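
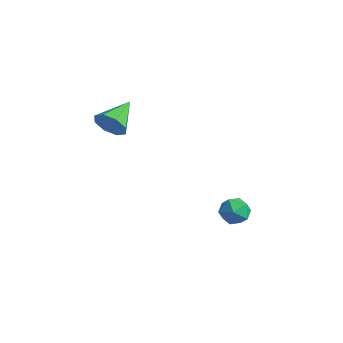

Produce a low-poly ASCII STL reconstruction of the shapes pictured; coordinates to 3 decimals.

solid 
facet normal -0.700 0.237 0.674
outer loop
vertex -0.851 1.029 -3.445
vertex -0.403 0.918 -2.941
vertex -0.459 1.54 -3.218
endloop
endfacet
facet normal -0.805 0.589 0.064
outer loop
vertex -0.851 1.029 -3.445
vertex -0.459 1.54 -3.218
vertex -0.567 1.465 -3.888
endloop
endfacet
facet normal -0.882 0.109 -0.458
outer loop
vertex -0.851 1.029 -3.445
vertex -0.567 1.465 -3.888
vertex -0.578 0.795 -4.026
endloop
endfacet
facet normal -0.824 -0.540 -0.170
outer loop
vertex -0.851 1.029 -3.445
vertex -0.578 0.795 -4.026
vertex -0.477 0.457 -3.441
endloop
endfacet
facet normal -0.711 -0.461 0.531
outer loop
vertex -0.851 1.029 -3.445
vertex -0.477 0.457 -3.441
vertex -0.403 0.918 -2.941
endloop
endfacet
facet normal -0.219 0.973 -0.074
outer loop
vertex -0.567 1.465 -3.888
vertex -0.459 1.54 -3.218
vertex 0.057 1.623 -3.659
endloop
endfacet
facet normal -0.047 0.403 0.914
outer loop
vertex -0.459 1.54 -3.218
vertex -0.403 0.918 -2.941
vertex 0.158 1.285 -3.074
endloop
endfacet
facet normal -0.066 -0.729 0.682
outer loop
vertex -0.403 0.918 -2.941
vertex -0.477 0.457 -3.441
vertex 0.147 0.615 -3.212
endloop
endfacet
facet normal -0.249 -0.857 -0.452
outer loop
vertex -0.477 0.457 -3.441
vertex -0.578 0.795 -4.026
vertex 0.039 0.54 -3.882
endloop
endfacet
facet normal -0.345 0.195 -0.918
outer loop
vertex -0.578 0.795 -4.026
vertex -0.567 1.465 -3.888
vertex -0.017 1.162 -4.159
endloop
endfacet
facet normal 0.824 0.540 0.170
outer loop
vertex 0.431 1.051 -3.655
vertex 0.057 1.623 -3.659
vertex 0.158 1.285 -3.074
endloop
endfacet
facet normal 0.882 -0.109 0.458
outer loop
vertex 0.431 1.051 -3.655
vertex 0.158 1.285 -3.074
vertex 0.147 0.615 -3.212
endloop
endfacet
facet normal 0.805 -0.589 -0.064
outer loop
vertex 0.431 1.051 -3.655
vertex 0.147 0.615 -3.212
vertex 0.039 0.54 -3.882
endloop
endfacet
facet normal 0.700 -0.237 -0.674
outer loop
vertex 0.431 1.051 -3.655
vertex 0.039 0.54 -3.882
vertex -0.017 1.162 -4.159
endloop
endfacet
facet normal 0.711 0.461 -0.531
outer loop
vertex 0.431 1.051 -3.655
vertex -0.017 1.162 -4.159
vertex 0.057 1.623 -3.659
endloop
endfacet
facet normal 0.249 0.857 0.452
outer loop
vertex 0.158 1.285 -3.074
vertex 0.057 1.623 -3.659
vertex -0.459 1.54 -3.218
endloop
endfacet
facet normal 0.345 -0.195 0.918
outer loop
vertex 0.147 0.615 -3.212
vertex 0.158 1.285 -3.074
vertex -0.403 0.918 -2.941
endloop
endfacet
facet normal 0.219 -0.973 0.074
outer loop
vertex 0.039 0.54 -3.882
vertex 0.147 0.615 -3.212
vertex -0.477 0.457 -3.441
endloop
endfacet
facet normal 0.047 -0.403 -0.914
outer loop
vertex -0.017 1.162 -4.159
vertex 0.039 0.54 -3.882
vertex -0.578 0.795 -4.026
endloop
endfacet
facet normal 0.066 0.729 -0.682
outer loop
vertex 0.057 1.623 -3.659
vertex -0.017 1.162 -4.159
vertex -0.567 1.465 -3.888
endloop
endfacet
facet normal 0.237 -0.906 -0.351
outer loop
vertex -2.768 -2.389 1.781
vertex -3.202 -2.298 1.252
vertex -2.534 -2.166 1.363
endloop
endfacet
facet normal 0.690 0.403 0.601
outer loop
vertex -2.768 -2.389 1.781
vertex -2.534 -2.166 1.363
vertex -3.538 -1.022 1.748
endloop
endfacet
facet normal 0.237 -0.906 -0.351
outer loop
vertex -2.534 -2.166 1.363
vertex -3.202 -2.298 1.252
vertex -2.692 -2.02 0.88
endloop
endfacet
facet normal 0.744 0.667 -0.042
outer loop
vertex -2.534 -2.166 1.363
vertex -2.692 -2.02 0.88
vertex -3.538 -1.022 1.748
endloop
endfacet
facet normal 0.237 -0.906 -0.352
outer loop
vertex -2.692 -2.02 0.88
vertex -3.202 -2.298 1.252
vertex -3.149 -2.037 0.616
endloop
endfacet
facet normal 0.304 0.759 -0.576
outer loop
vertex -2.692 -2.02 0.88
vertex -3.149 -2.037 0.616
vertex -3.538 -1.022 1.748
endloop
endfacet
facet normal 0.239 -0.905 -0.351
outer loop
vertex -3.149 -2.037 0.616
vertex -3.202 -2.298 1.252
vertex -3.637 -2.208 0.724
endloop
endfacet
facet normal -0.371 0.624 -0.687
outer loop
vertex -3.149 -2.037 0.616
vertex -3.637 -2.208 0.724
vertex -3.538 -1.022 1.748
endloop
endfacet
facet normal 0.238 -0.906 -0.351
outer loop
vertex -3.637 -2.208 0.724
vertex -3.202 -2.298 1.252
vertex -3.87 -2.431 1.142
endloop
endfacet
facet normal -0.886 0.343 -0.311
outer loop
vertex -3.637 -2.208 0.724
vertex -3.87 -2.431 1.142
vertex -3.538 -1.022 1.748
endloop
endfacet
facet normal 0.238 -0.905 -0.352
outer loop
vertex -3.87 -2.431 1.142
vertex -3.202 -2.298 1.252
vertex -3.712 -2.577 1.624
endloop
endfacet
facet normal -0.940 0.079 0.332
outer loop
vertex -3.87 -2.431 1.142
vertex -3.712 -2.577 1.624
vertex -3.538 -1.022 1.748
endloop
endfacet
facet normal 0.240 -0.905 -0.351
outer loop
vertex -3.712 -2.577 1.624
vertex -3.202 -2.298 1.252
vertex -3.256 -2.559 1.889
endloop
endfacet
facet normal -0.502 -0.013 0.865
outer loop
vertex -3.712 -2.577 1.624
vertex -3.256 -2.559 1.889
vertex -3.538 -1.022 1.748
endloop
endfacet
facet normal 0.238 -0.906 -0.351
outer loop
vertex -3.256 -2.559 1.889
vertex -3.202 -2.298 1.252
vertex -2.768 -2.389 1.781
endloop
endfacet
facet normal 0.174 0.122 0.977
outer loop
vertex -3.256 -2.559 1.889
vertex -2.768 -2.389 1.781
vertex -3.538 -1.022 1.748
endloop
endfacet

endsolid


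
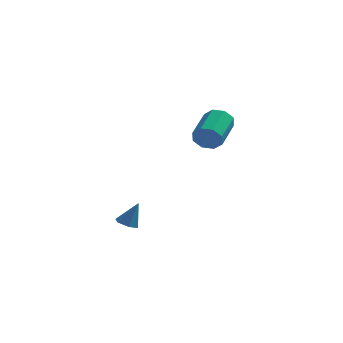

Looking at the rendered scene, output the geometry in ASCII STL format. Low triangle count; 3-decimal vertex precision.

solid 
facet normal -0.385 -0.168 -0.908
outer loop
vertex 0.757 -2.782 -3.683
vertex 0.24 -2.64 -3.49
vertex 0.582 -2.24 -3.709
endloop
endfacet
facet normal 0.950 0.304 -0.068
outer loop
vertex 0.757 -2.782 -3.683
vertex 0.582 -2.24 -3.709
vertex 0.74 -2.42 -2.31
endloop
endfacet
facet normal -0.385 -0.168 -0.908
outer loop
vertex 0.582 -2.24 -3.709
vertex 0.24 -2.64 -3.49
vertex 0.065 -2.098 -3.516
endloop
endfacet
facet normal 0.295 0.951 0.089
outer loop
vertex 0.582 -2.24 -3.709
vertex 0.065 -2.098 -3.516
vertex 0.74 -2.42 -2.31
endloop
endfacet
facet normal -0.385 -0.168 -0.907
outer loop
vertex 0.065 -2.098 -3.516
vertex 0.24 -2.64 -3.49
vertex -0.277 -2.497 -3.297
endloop
endfacet
facet normal -0.519 0.708 0.479
outer loop
vertex 0.065 -2.098 -3.516
vertex -0.277 -2.497 -3.297
vertex 0.74 -2.42 -2.31
endloop
endfacet
facet normal -0.385 -0.169 -0.907
outer loop
vertex -0.277 -2.497 -3.297
vertex 0.24 -2.64 -3.49
vertex -0.103 -3.039 -3.27
endloop
endfacet
facet normal -0.678 -0.182 0.712
outer loop
vertex -0.277 -2.497 -3.297
vertex -0.103 -3.039 -3.27
vertex 0.74 -2.42 -2.31
endloop
endfacet
facet normal -0.385 -0.169 -0.907
outer loop
vertex -0.103 -3.039 -3.27
vertex 0.24 -2.64 -3.49
vertex 0.415 -3.182 -3.463
endloop
endfacet
facet normal -0.022 -0.831 0.556
outer loop
vertex -0.103 -3.039 -3.27
vertex 0.415 -3.182 -3.463
vertex 0.74 -2.42 -2.31
endloop
endfacet
facet normal -0.385 -0.170 -0.907
outer loop
vertex 0.415 -3.182 -3.463
vertex 0.24 -2.64 -3.49
vertex 0.757 -2.782 -3.683
endloop
endfacet
facet normal 0.793 -0.587 0.165
outer loop
vertex 0.415 -3.182 -3.463
vertex 0.757 -2.782 -3.683
vertex 0.74 -2.42 -2.31
endloop
endfacet
facet normal -0.184 -0.927 -0.327
outer loop
vertex 3.561 2.048 0.763
vertex 3.271 2.336 0.111
vertex 3.97 2.115 0.343
endloop
endfacet
facet normal 0.697 -0.358 0.621
outer loop
vertex 3.561 2.048 0.763
vertex 3.97 2.115 0.343
vertex 3.92 3.855 1.402
endloop
endfacet
facet normal 0.697 -0.358 0.621
outer loop
vertex 3.92 3.855 1.402
vertex 3.97 2.115 0.343
vertex 4.329 3.922 0.982
endloop
endfacet
facet normal 0.185 0.927 0.328
outer loop
vertex 3.92 3.855 1.402
vertex 4.329 3.922 0.982
vertex 3.629 4.144 0.749
endloop
endfacet
facet normal -0.184 -0.926 -0.329
outer loop
vertex 3.97 2.115 0.343
vertex 3.271 2.336 0.111
vertex 3.969 2.312 -0.212
endloop
endfacet
facet normal 0.983 -0.173 -0.063
outer loop
vertex 3.97 2.115 0.343
vertex 3.969 2.312 -0.212
vertex 4.329 3.922 0.982
endloop
endfacet
facet normal 0.983 -0.173 -0.063
outer loop
vertex 4.329 3.922 0.982
vertex 3.969 2.312 -0.212
vertex 4.328 4.119 0.427
endloop
endfacet
facet normal 0.184 0.926 0.328
outer loop
vertex 4.329 3.922 0.982
vertex 4.328 4.119 0.427
vertex 3.629 4.144 0.749
endloop
endfacet
facet normal -0.184 -0.927 -0.328
outer loop
vertex 3.969 2.312 -0.212
vertex 3.271 2.336 0.111
vertex 3.559 2.523 -0.579
endloop
endfacet
facet normal 0.694 0.113 -0.711
outer loop
vertex 3.969 2.312 -0.212
vertex 3.559 2.523 -0.579
vertex 4.328 4.119 0.427
endloop
endfacet
facet normal 0.694 0.113 -0.711
outer loop
vertex 4.328 4.119 0.427
vertex 3.559 2.523 -0.579
vertex 3.918 4.33 0.06
endloop
endfacet
facet normal 0.184 0.927 0.327
outer loop
vertex 4.328 4.119 0.427
vertex 3.918 4.33 0.06
vertex 3.629 4.144 0.749
endloop
endfacet
facet normal -0.184 -0.927 -0.328
outer loop
vertex 3.559 2.523 -0.579
vertex 3.271 2.336 0.111
vertex 2.98 2.625 -0.542
endloop
endfacet
facet normal -0.001 0.334 -0.943
outer loop
vertex 3.559 2.523 -0.579
vertex 2.98 2.625 -0.542
vertex 3.918 4.33 0.06
endloop
endfacet
facet normal -0.001 0.334 -0.943
outer loop
vertex 3.918 4.33 0.06
vertex 2.98 2.625 -0.542
vertex 3.339 4.432 0.097
endloop
endfacet
facet normal 0.184 0.927 0.327
outer loop
vertex 3.918 4.33 0.06
vertex 3.339 4.432 0.097
vertex 3.629 4.144 0.749
endloop
endfacet
facet normal -0.185 -0.927 -0.328
outer loop
vertex 2.98 2.625 -0.542
vertex 3.271 2.336 0.111
vertex 2.571 2.558 -0.122
endloop
endfacet
facet normal -0.697 0.358 -0.621
outer loop
vertex 2.98 2.625 -0.542
vertex 2.571 2.558 -0.122
vertex 3.339 4.432 0.097
endloop
endfacet
facet normal -0.697 0.358 -0.621
outer loop
vertex 3.339 4.432 0.097
vertex 2.571 2.558 -0.122
vertex 2.93 4.365 0.517
endloop
endfacet
facet normal 0.184 0.927 0.327
outer loop
vertex 3.339 4.432 0.097
vertex 2.93 4.365 0.517
vertex 3.629 4.144 0.749
endloop
endfacet
facet normal -0.184 -0.926 -0.328
outer loop
vertex 2.571 2.558 -0.122
vertex 3.271 2.336 0.111
vertex 2.572 2.361 0.433
endloop
endfacet
facet normal -0.983 0.173 0.063
outer loop
vertex 2.571 2.558 -0.122
vertex 2.572 2.361 0.433
vertex 2.93 4.365 0.517
endloop
endfacet
facet normal -0.983 0.173 0.063
outer loop
vertex 2.93 4.365 0.517
vertex 2.572 2.361 0.433
vertex 2.931 4.168 1.072
endloop
endfacet
facet normal 0.184 0.926 0.329
outer loop
vertex 2.93 4.365 0.517
vertex 2.931 4.168 1.072
vertex 3.629 4.144 0.749
endloop
endfacet
facet normal -0.184 -0.927 -0.327
outer loop
vertex 2.572 2.361 0.433
vertex 3.271 2.336 0.111
vertex 2.982 2.15 0.8
endloop
endfacet
facet normal -0.694 -0.113 0.711
outer loop
vertex 2.572 2.361 0.433
vertex 2.982 2.15 0.8
vertex 2.931 4.168 1.072
endloop
endfacet
facet normal -0.694 -0.113 0.711
outer loop
vertex 2.931 4.168 1.072
vertex 2.982 2.15 0.8
vertex 3.341 3.957 1.439
endloop
endfacet
facet normal 0.184 0.927 0.328
outer loop
vertex 2.931 4.168 1.072
vertex 3.341 3.957 1.439
vertex 3.629 4.144 0.749
endloop
endfacet
facet normal -0.184 -0.927 -0.327
outer loop
vertex 2.982 2.15 0.8
vertex 3.271 2.336 0.111
vertex 3.561 2.048 0.763
endloop
endfacet
facet normal 0.001 -0.334 0.943
outer loop
vertex 2.982 2.15 0.8
vertex 3.561 2.048 0.763
vertex 3.341 3.957 1.439
endloop
endfacet
facet normal 0.001 -0.334 0.943
outer loop
vertex 3.341 3.957 1.439
vertex 3.561 2.048 0.763
vertex 3.92 3.855 1.402
endloop
endfacet
facet normal 0.184 0.927 0.328
outer loop
vertex 3.341 3.957 1.439
vertex 3.92 3.855 1.402
vertex 3.629 4.144 0.749
endloop
endfacet

endsolid


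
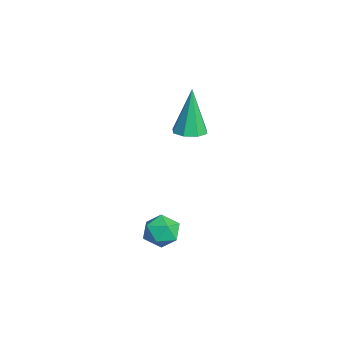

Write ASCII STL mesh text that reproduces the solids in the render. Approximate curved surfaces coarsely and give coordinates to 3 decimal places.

solid 
facet normal 0.201 -0.080 -0.976
outer loop
vertex -2.622 1.186 2.388
vertex -2.96 0.631 2.364
vertex -3.102 1.26 2.283
endloop
endfacet
facet normal 0.097 0.966 0.239
outer loop
vertex -2.622 1.186 2.388
vertex -3.102 1.26 2.283
vertex -3.36 0.789 4.296
endloop
endfacet
facet normal 0.204 -0.080 -0.976
outer loop
vertex -3.102 1.26 2.283
vertex -2.96 0.631 2.364
vertex -3.499 0.966 2.224
endloop
endfacet
facet normal -0.602 0.791 0.108
outer loop
vertex -3.102 1.26 2.283
vertex -3.499 0.966 2.224
vertex -3.36 0.789 4.296
endloop
endfacet
facet normal 0.203 -0.081 -0.976
outer loop
vertex -3.499 0.966 2.224
vertex -2.96 0.631 2.364
vertex -3.58 0.475 2.248
endloop
endfacet
facet normal -0.983 0.166 0.080
outer loop
vertex -3.499 0.966 2.224
vertex -3.58 0.475 2.248
vertex -3.36 0.789 4.296
endloop
endfacet
facet normal 0.202 -0.079 -0.976
outer loop
vertex -3.58 0.475 2.248
vertex -2.96 0.631 2.364
vertex -3.297 0.076 2.339
endloop
endfacet
facet normal -0.822 -0.544 0.172
outer loop
vertex -3.58 0.475 2.248
vertex -3.297 0.076 2.339
vertex -3.36 0.789 4.296
endloop
endfacet
facet normal 0.203 -0.079 -0.976
outer loop
vertex -3.297 0.076 2.339
vertex -2.96 0.631 2.364
vertex -2.817 0.002 2.445
endloop
endfacet
facet normal -0.214 -0.920 0.328
outer loop
vertex -3.297 0.076 2.339
vertex -2.817 0.002 2.445
vertex -3.36 0.789 4.296
endloop
endfacet
facet normal 0.202 -0.080 -0.976
outer loop
vertex -2.817 0.002 2.445
vertex -2.96 0.631 2.364
vertex -2.42 0.296 2.503
endloop
endfacet
facet normal 0.485 -0.745 0.459
outer loop
vertex -2.817 0.002 2.445
vertex -2.42 0.296 2.503
vertex -3.36 0.789 4.296
endloop
endfacet
facet normal 0.202 -0.079 -0.976
outer loop
vertex -2.42 0.296 2.503
vertex -2.96 0.631 2.364
vertex -2.339 0.787 2.48
endloop
endfacet
facet normal 0.865 -0.120 0.487
outer loop
vertex -2.42 0.296 2.503
vertex -2.339 0.787 2.48
vertex -3.36 0.789 4.296
endloop
endfacet
facet normal 0.203 -0.081 -0.976
outer loop
vertex -2.339 0.787 2.48
vertex -2.96 0.631 2.364
vertex -2.622 1.186 2.388
endloop
endfacet
facet normal 0.704 0.590 0.395
outer loop
vertex -2.339 0.787 2.48
vertex -2.622 1.186 2.388
vertex -3.36 0.789 4.296
endloop
endfacet
facet normal -0.470 0.878 -0.094
outer loop
vertex 1.428 -0.731 0.193
vertex 0.924 -0.952 0.651
vertex 1.505 -0.615 0.895
endloop
endfacet
facet normal 0.233 0.955 -0.183
outer loop
vertex 1.428 -0.731 0.193
vertex 1.505 -0.615 0.895
vertex 2.065 -0.827 0.503
endloop
endfacet
facet normal 0.434 0.535 -0.725
outer loop
vertex 1.428 -0.731 0.193
vertex 2.065 -0.827 0.503
vertex 1.829 -1.295 0.017
endloop
endfacet
facet normal -0.147 0.198 -0.969
outer loop
vertex 1.428 -0.731 0.193
vertex 1.829 -1.295 0.017
vertex 1.125 -1.373 0.108
endloop
endfacet
facet normal -0.705 0.410 -0.579
outer loop
vertex 1.428 -0.731 0.193
vertex 1.125 -1.373 0.108
vertex 0.924 -0.952 0.651
endloop
endfacet
facet normal 0.558 0.723 0.407
outer loop
vertex 2.065 -0.827 0.503
vertex 1.505 -0.615 0.895
vertex 1.955 -1.107 1.152
endloop
endfacet
facet normal -0.579 0.597 0.555
outer loop
vertex 1.505 -0.615 0.895
vertex 0.924 -0.952 0.651
vertex 1.251 -1.185 1.243
endloop
endfacet
facet normal -0.960 -0.160 -0.232
outer loop
vertex 0.924 -0.952 0.651
vertex 1.125 -1.373 0.108
vertex 1.015 -1.653 0.757
endloop
endfacet
facet normal -0.056 -0.502 -0.863
outer loop
vertex 1.125 -1.373 0.108
vertex 1.829 -1.295 0.017
vertex 1.575 -1.865 0.365
endloop
endfacet
facet normal 0.882 0.043 -0.470
outer loop
vertex 1.829 -1.295 0.017
vertex 2.065 -0.827 0.503
vertex 2.156 -1.528 0.609
endloop
endfacet
facet normal 0.147 -0.198 0.969
outer loop
vertex 1.652 -1.749 1.067
vertex 1.955 -1.107 1.152
vertex 1.251 -1.185 1.243
endloop
endfacet
facet normal -0.434 -0.535 0.725
outer loop
vertex 1.652 -1.749 1.067
vertex 1.251 -1.185 1.243
vertex 1.015 -1.653 0.757
endloop
endfacet
facet normal -0.233 -0.955 0.183
outer loop
vertex 1.652 -1.749 1.067
vertex 1.015 -1.653 0.757
vertex 1.575 -1.865 0.365
endloop
endfacet
facet normal 0.470 -0.878 0.094
outer loop
vertex 1.652 -1.749 1.067
vertex 1.575 -1.865 0.365
vertex 2.156 -1.528 0.609
endloop
endfacet
facet normal 0.705 -0.410 0.579
outer loop
vertex 1.652 -1.749 1.067
vertex 2.156 -1.528 0.609
vertex 1.955 -1.107 1.152
endloop
endfacet
facet normal 0.056 0.502 0.863
outer loop
vertex 1.251 -1.185 1.243
vertex 1.955 -1.107 1.152
vertex 1.505 -0.615 0.895
endloop
endfacet
facet normal -0.882 -0.043 0.470
outer loop
vertex 1.015 -1.653 0.757
vertex 1.251 -1.185 1.243
vertex 0.924 -0.952 0.651
endloop
endfacet
facet normal -0.558 -0.723 -0.407
outer loop
vertex 1.575 -1.865 0.365
vertex 1.015 -1.653 0.757
vertex 1.125 -1.373 0.108
endloop
endfacet
facet normal 0.579 -0.597 -0.555
outer loop
vertex 2.156 -1.528 0.609
vertex 1.575 -1.865 0.365
vertex 1.829 -1.295 0.017
endloop
endfacet
facet normal 0.960 0.160 0.232
outer loop
vertex 1.955 -1.107 1.152
vertex 2.156 -1.528 0.609
vertex 2.065 -0.827 0.503
endloop
endfacet

endsolid


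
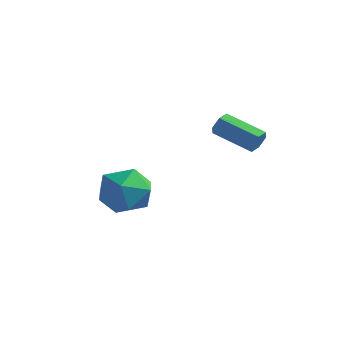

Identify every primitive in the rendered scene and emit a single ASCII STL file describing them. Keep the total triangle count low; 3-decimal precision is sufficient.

solid 
facet normal -0.829 0.525 -0.191
outer loop
vertex -3.137 -0.091 -3.596
vertex -3.795 -0.99 -3.214
vertex -3.441 -0.157 -2.461
endloop
endfacet
facet normal -0.287 0.958 -0.021
outer loop
vertex -3.137 -0.091 -3.596
vertex -3.441 -0.157 -2.461
vertex -2.349 0.164 -2.76
endloop
endfacet
facet normal 0.242 0.840 -0.485
outer loop
vertex -3.137 -0.091 -3.596
vertex -2.349 0.164 -2.76
vertex -2.027 -0.47 -3.698
endloop
endfacet
facet normal 0.028 0.336 -0.942
outer loop
vertex -3.137 -0.091 -3.596
vertex -2.027 -0.47 -3.698
vertex -2.921 -1.183 -3.979
endloop
endfacet
facet normal -0.634 0.141 -0.760
outer loop
vertex -3.137 -0.091 -3.596
vertex -2.921 -1.183 -3.979
vertex -3.795 -0.99 -3.214
endloop
endfacet
facet normal -0.056 0.776 0.629
outer loop
vertex -2.349 0.164 -2.76
vertex -3.441 -0.157 -2.461
vertex -2.519 -0.577 -1.861
endloop
endfacet
facet normal -0.932 0.077 0.354
outer loop
vertex -3.441 -0.157 -2.461
vertex -3.795 -0.99 -3.214
vertex -3.413 -1.29 -2.142
endloop
endfacet
facet normal -0.617 -0.546 -0.567
outer loop
vertex -3.795 -0.99 -3.214
vertex -2.921 -1.183 -3.979
vertex -3.091 -1.924 -3.08
endloop
endfacet
facet normal 0.455 -0.231 -0.860
outer loop
vertex -2.921 -1.183 -3.979
vertex -2.027 -0.47 -3.698
vertex -1.999 -1.603 -3.379
endloop
endfacet
facet normal 0.801 0.586 -0.121
outer loop
vertex -2.027 -0.47 -3.698
vertex -2.349 0.164 -2.76
vertex -1.645 -0.77 -2.626
endloop
endfacet
facet normal -0.028 -0.336 0.942
outer loop
vertex -2.303 -1.669 -2.244
vertex -2.519 -0.577 -1.861
vertex -3.413 -1.29 -2.142
endloop
endfacet
facet normal -0.242 -0.840 0.485
outer loop
vertex -2.303 -1.669 -2.244
vertex -3.413 -1.29 -2.142
vertex -3.091 -1.924 -3.08
endloop
endfacet
facet normal 0.287 -0.958 0.021
outer loop
vertex -2.303 -1.669 -2.244
vertex -3.091 -1.924 -3.08
vertex -1.999 -1.603 -3.379
endloop
endfacet
facet normal 0.829 -0.525 0.191
outer loop
vertex -2.303 -1.669 -2.244
vertex -1.999 -1.603 -3.379
vertex -1.645 -0.77 -2.626
endloop
endfacet
facet normal 0.634 -0.141 0.760
outer loop
vertex -2.303 -1.669 -2.244
vertex -1.645 -0.77 -2.626
vertex -2.519 -0.577 -1.861
endloop
endfacet
facet normal -0.455 0.231 0.860
outer loop
vertex -3.413 -1.29 -2.142
vertex -2.519 -0.577 -1.861
vertex -3.441 -0.157 -2.461
endloop
endfacet
facet normal -0.801 -0.586 0.121
outer loop
vertex -3.091 -1.924 -3.08
vertex -3.413 -1.29 -2.142
vertex -3.795 -0.99 -3.214
endloop
endfacet
facet normal 0.056 -0.776 -0.629
outer loop
vertex -1.999 -1.603 -3.379
vertex -3.091 -1.924 -3.08
vertex -2.921 -1.183 -3.979
endloop
endfacet
facet normal 0.932 -0.077 -0.354
outer loop
vertex -1.645 -0.77 -2.626
vertex -1.999 -1.603 -3.379
vertex -2.027 -0.47 -3.698
endloop
endfacet
facet normal 0.617 0.546 0.567
outer loop
vertex -2.519 -0.577 -1.861
vertex -1.645 -0.77 -2.626
vertex -2.349 0.164 -2.76
endloop
endfacet
facet normal 0.933 0.091 -0.347
outer loop
vertex 2.182 0.39 0.622
vertex 2.009 0.667 0.23
vertex 2.148 0.898 0.664
endloop
endfacet
facet normal 0.353 -0.054 0.934
outer loop
vertex 2.182 0.39 0.622
vertex 2.148 0.898 0.664
vertex 0.624 0.236 1.202
endloop
endfacet
facet normal 0.352 -0.051 0.935
outer loop
vertex 0.624 0.236 1.202
vertex 2.148 0.898 0.664
vertex 0.589 0.743 1.243
endloop
endfacet
facet normal -0.933 -0.092 0.347
outer loop
vertex 0.624 0.236 1.202
vertex 0.589 0.743 1.243
vertex 0.451 0.513 0.81
endloop
endfacet
facet normal 0.933 0.091 -0.348
outer loop
vertex 2.148 0.898 0.664
vertex 2.009 0.667 0.23
vertex 1.975 1.174 0.272
endloop
endfacet
facet normal 0.116 0.836 0.537
outer loop
vertex 2.148 0.898 0.664
vertex 1.975 1.174 0.272
vertex 0.589 0.743 1.243
endloop
endfacet
facet normal 0.117 0.835 0.538
outer loop
vertex 0.589 0.743 1.243
vertex 1.975 1.174 0.272
vertex 0.416 1.02 0.851
endloop
endfacet
facet normal -0.933 -0.092 0.347
outer loop
vertex 0.589 0.743 1.243
vertex 0.416 1.02 0.851
vertex 0.451 0.513 0.81
endloop
endfacet
facet normal 0.933 0.091 -0.347
outer loop
vertex 1.975 1.174 0.272
vertex 2.009 0.667 0.23
vertex 1.836 0.944 -0.162
endloop
endfacet
facet normal -0.235 0.888 -0.395
outer loop
vertex 1.975 1.174 0.272
vertex 1.836 0.944 -0.162
vertex 0.416 1.02 0.851
endloop
endfacet
facet normal -0.235 0.887 -0.396
outer loop
vertex 0.416 1.02 0.851
vertex 1.836 0.944 -0.162
vertex 0.278 0.79 0.418
endloop
endfacet
facet normal -0.933 -0.092 0.347
outer loop
vertex 0.416 1.02 0.851
vertex 0.278 0.79 0.418
vertex 0.451 0.513 0.81
endloop
endfacet
facet normal 0.933 0.092 -0.347
outer loop
vertex 1.836 0.944 -0.162
vertex 2.009 0.667 0.23
vertex 1.871 0.437 -0.203
endloop
endfacet
facet normal -0.353 0.051 -0.934
outer loop
vertex 1.836 0.944 -0.162
vertex 1.871 0.437 -0.203
vertex 0.278 0.79 0.418
endloop
endfacet
facet normal -0.352 0.054 -0.934
outer loop
vertex 0.278 0.79 0.418
vertex 1.871 0.437 -0.203
vertex 0.312 0.282 0.376
endloop
endfacet
facet normal -0.933 -0.091 0.347
outer loop
vertex 0.278 0.79 0.418
vertex 0.312 0.282 0.376
vertex 0.451 0.513 0.81
endloop
endfacet
facet normal 0.933 0.092 -0.347
outer loop
vertex 1.871 0.437 -0.203
vertex 2.009 0.667 0.23
vertex 2.044 0.16 0.189
endloop
endfacet
facet normal -0.117 -0.835 -0.538
outer loop
vertex 1.871 0.437 -0.203
vertex 2.044 0.16 0.189
vertex 0.312 0.282 0.376
endloop
endfacet
facet normal -0.117 -0.836 -0.537
outer loop
vertex 0.312 0.282 0.376
vertex 2.044 0.16 0.189
vertex 0.485 0.006 0.768
endloop
endfacet
facet normal -0.933 -0.091 0.348
outer loop
vertex 0.312 0.282 0.376
vertex 0.485 0.006 0.768
vertex 0.451 0.513 0.81
endloop
endfacet
facet normal 0.933 0.092 -0.347
outer loop
vertex 2.044 0.16 0.189
vertex 2.009 0.667 0.23
vertex 2.182 0.39 0.622
endloop
endfacet
facet normal 0.235 -0.887 0.397
outer loop
vertex 2.044 0.16 0.189
vertex 2.182 0.39 0.622
vertex 0.485 0.006 0.768
endloop
endfacet
facet normal 0.235 -0.888 0.395
outer loop
vertex 0.485 0.006 0.768
vertex 2.182 0.39 0.622
vertex 0.624 0.236 1.202
endloop
endfacet
facet normal -0.933 -0.091 0.347
outer loop
vertex 0.485 0.006 0.768
vertex 0.624 0.236 1.202
vertex 0.451 0.513 0.81
endloop
endfacet

endsolid


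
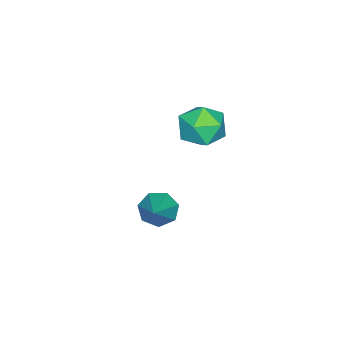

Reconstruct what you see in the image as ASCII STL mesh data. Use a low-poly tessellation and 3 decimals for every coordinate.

solid 
facet normal -0.297 0.568 0.768
outer loop
vertex -2.631 1.9 2.597
vertex -1.851 1.339 3.314
vertex -1.516 2.323 2.716
endloop
endfacet
facet normal -0.365 0.919 0.150
outer loop
vertex -2.631 1.9 2.597
vertex -1.516 2.323 2.716
vertex -2.034 2.294 1.636
endloop
endfacet
facet normal -0.796 0.540 -0.273
outer loop
vertex -2.631 1.9 2.597
vertex -2.034 2.294 1.636
vertex -2.689 1.293 1.565
endloop
endfacet
facet normal -0.995 -0.046 0.083
outer loop
vertex -2.631 1.9 2.597
vertex -2.689 1.293 1.565
vertex -2.575 0.702 2.602
endloop
endfacet
facet normal -0.688 -0.029 0.725
outer loop
vertex -2.631 1.9 2.597
vertex -2.575 0.702 2.602
vertex -1.851 1.339 3.314
endloop
endfacet
facet normal 0.277 0.948 -0.159
outer loop
vertex -2.034 2.294 1.636
vertex -1.516 2.323 2.716
vertex -0.885 1.978 1.758
endloop
endfacet
facet normal 0.387 0.379 0.841
outer loop
vertex -1.516 2.323 2.716
vertex -1.851 1.339 3.314
vertex -0.771 1.387 2.795
endloop
endfacet
facet normal -0.243 -0.587 0.772
outer loop
vertex -1.851 1.339 3.314
vertex -2.575 0.702 2.602
vertex -1.426 0.386 2.724
endloop
endfacet
facet normal -0.743 -0.614 -0.268
outer loop
vertex -2.575 0.702 2.602
vertex -2.689 1.293 1.565
vertex -1.944 0.357 1.644
endloop
endfacet
facet normal -0.420 0.335 -0.843
outer loop
vertex -2.689 1.293 1.565
vertex -2.034 2.294 1.636
vertex -1.609 1.341 1.046
endloop
endfacet
facet normal 0.995 0.046 -0.083
outer loop
vertex -0.829 0.78 1.763
vertex -0.885 1.978 1.758
vertex -0.771 1.387 2.795
endloop
endfacet
facet normal 0.796 -0.540 0.273
outer loop
vertex -0.829 0.78 1.763
vertex -0.771 1.387 2.795
vertex -1.426 0.386 2.724
endloop
endfacet
facet normal 0.365 -0.919 -0.150
outer loop
vertex -0.829 0.78 1.763
vertex -1.426 0.386 2.724
vertex -1.944 0.357 1.644
endloop
endfacet
facet normal 0.297 -0.568 -0.768
outer loop
vertex -0.829 0.78 1.763
vertex -1.944 0.357 1.644
vertex -1.609 1.341 1.046
endloop
endfacet
facet normal 0.688 0.029 -0.725
outer loop
vertex -0.829 0.78 1.763
vertex -1.609 1.341 1.046
vertex -0.885 1.978 1.758
endloop
endfacet
facet normal 0.743 0.614 0.268
outer loop
vertex -0.771 1.387 2.795
vertex -0.885 1.978 1.758
vertex -1.516 2.323 2.716
endloop
endfacet
facet normal 0.420 -0.335 0.843
outer loop
vertex -1.426 0.386 2.724
vertex -0.771 1.387 2.795
vertex -1.851 1.339 3.314
endloop
endfacet
facet normal -0.277 -0.948 0.159
outer loop
vertex -1.944 0.357 1.644
vertex -1.426 0.386 2.724
vertex -2.575 0.702 2.602
endloop
endfacet
facet normal -0.387 -0.379 -0.841
outer loop
vertex -1.609 1.341 1.046
vertex -1.944 0.357 1.644
vertex -2.689 1.293 1.565
endloop
endfacet
facet normal 0.243 0.587 -0.772
outer loop
vertex -0.885 1.978 1.758
vertex -1.609 1.341 1.046
vertex -2.034 2.294 1.636
endloop
endfacet
facet normal -0.764 -0.271 -0.586
outer loop
vertex 3.173 0.97 -0.408
vertex 2.631 1.447 0.078
vertex 3.084 1.688 -0.624
endloop
endfacet
facet normal 0.862 -0.045 -0.505
outer loop
vertex 3.173 0.97 -0.408
vertex 3.084 1.688 -0.624
vertex 4.229 2.013 1.302
endloop
endfacet
facet normal -0.764 -0.270 -0.586
outer loop
vertex 3.084 1.688 -0.624
vertex 2.631 1.447 0.078
vertex 2.655 2.224 -0.312
endloop
endfacet
facet normal 0.553 0.703 -0.447
outer loop
vertex 3.084 1.688 -0.624
vertex 2.655 2.224 -0.312
vertex 4.229 2.013 1.302
endloop
endfacet
facet normal -0.765 -0.270 -0.585
outer loop
vertex 2.655 2.224 -0.312
vertex 2.631 1.447 0.078
vertex 2.208 2.175 0.295
endloop
endfacet
facet normal 0.029 0.994 0.102
outer loop
vertex 2.655 2.224 -0.312
vertex 2.208 2.175 0.295
vertex 4.229 2.013 1.302
endloop
endfacet
facet normal -0.765 -0.270 -0.585
outer loop
vertex 2.208 2.175 0.295
vertex 2.631 1.447 0.078
vertex 2.08 1.578 0.738
endloop
endfacet
facet normal -0.314 0.608 0.729
outer loop
vertex 2.208 2.175 0.295
vertex 2.08 1.578 0.738
vertex 4.229 2.013 1.302
endloop
endfacet
facet normal -0.765 -0.271 -0.585
outer loop
vertex 2.08 1.578 0.738
vertex 2.631 1.447 0.078
vertex 2.367 0.882 0.685
endloop
endfacet
facet normal -0.219 -0.164 0.962
outer loop
vertex 2.08 1.578 0.738
vertex 2.367 0.882 0.685
vertex 4.229 2.013 1.302
endloop
endfacet
facet normal -0.764 -0.272 -0.585
outer loop
vertex 2.367 0.882 0.685
vertex 2.631 1.447 0.078
vertex 2.854 0.611 0.175
endloop
endfacet
facet normal 0.243 -0.741 0.626
outer loop
vertex 2.367 0.882 0.685
vertex 2.854 0.611 0.175
vertex 4.229 2.013 1.302
endloop
endfacet
facet normal -0.764 -0.272 -0.585
outer loop
vertex 2.854 0.611 0.175
vertex 2.631 1.447 0.078
vertex 3.173 0.97 -0.408
endloop
endfacet
facet normal 0.725 -0.689 -0.028
outer loop
vertex 2.854 0.611 0.175
vertex 3.173 0.97 -0.408
vertex 4.229 2.013 1.302
endloop
endfacet

endsolid


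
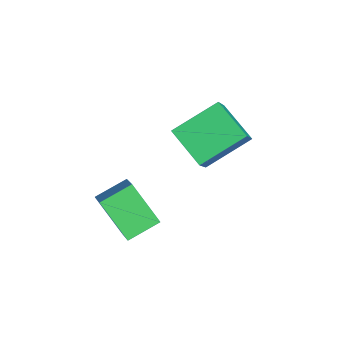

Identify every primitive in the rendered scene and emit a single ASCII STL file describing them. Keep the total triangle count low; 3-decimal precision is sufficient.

solid 
facet normal -0.611 0.227 -0.758
outer loop
vertex -1.543 1.554 -1.949
vertex -1.986 3.065 -1.14
vertex -0.416 2.258 -2.646
endloop
endfacet
facet normal 0.251 -0.853 -0.457
outer loop
vertex 0.506 1.915 -1.5
vertex -1.543 1.554 -1.949
vertex -0.416 2.258 -2.646
endloop
endfacet
facet normal -0.611 0.227 -0.758
outer loop
vertex -0.416 2.258 -2.646
vertex -1.986 3.065 -1.14
vertex -0.859 3.768 -1.837
endloop
endfacet
facet normal 0.751 0.469 -0.464
outer loop
vertex -0.859 3.768 -1.837
vertex 0.506 1.915 -1.5
vertex -0.416 2.258 -2.646
endloop
endfacet
facet normal -0.751 -0.469 0.464
outer loop
vertex -1.543 1.554 -1.949
vertex -1.064 2.722 0.006
vertex -1.986 3.065 -1.14
endloop
endfacet
facet normal 0.250 -0.854 -0.456
outer loop
vertex -0.621 1.212 -0.803
vertex -1.543 1.554 -1.949
vertex 0.506 1.915 -1.5
endloop
endfacet
facet normal -0.751 -0.469 0.464
outer loop
vertex -0.621 1.212 -0.803
vertex -1.064 2.722 0.006
vertex -1.543 1.554 -1.949
endloop
endfacet
facet normal -0.250 0.854 0.457
outer loop
vertex -1.986 3.065 -1.14
vertex -1.064 2.722 0.006
vertex -0.859 3.768 -1.837
endloop
endfacet
facet normal 0.751 0.469 -0.464
outer loop
vertex 0.063 3.426 -0.691
vertex 0.506 1.915 -1.5
vertex -0.859 3.768 -1.837
endloop
endfacet
facet normal -0.251 0.854 0.457
outer loop
vertex -0.859 3.768 -1.837
vertex -1.064 2.722 0.006
vertex 0.063 3.426 -0.691
endloop
endfacet
facet normal 0.611 -0.227 0.759
outer loop
vertex 0.063 3.426 -0.691
vertex -0.621 1.212 -0.803
vertex 0.506 1.915 -1.5
endloop
endfacet
facet normal 0.611 -0.227 0.758
outer loop
vertex -1.064 2.722 0.006
vertex -0.621 1.212 -0.803
vertex 0.063 3.426 -0.691
endloop
endfacet
facet normal -0.788 -0.053 -0.614
outer loop
vertex 0.823 -1.298 -2.308
vertex 0.459 -0.287 -1.928
vertex 1.655 -0.573 -3.438
endloop
endfacet
facet normal 0.319 -0.887 -0.334
outer loop
vertex 2.561 -0.513 -2.732
vertex 0.823 -1.298 -2.308
vertex 1.655 -0.573 -3.438
endloop
endfacet
facet normal -0.788 -0.052 -0.614
outer loop
vertex 1.655 -0.573 -3.438
vertex 0.459 -0.287 -1.928
vertex 1.292 0.438 -3.058
endloop
endfacet
facet normal 0.527 0.458 -0.716
outer loop
vertex 1.292 0.438 -3.058
vertex 2.561 -0.513 -2.732
vertex 1.655 -0.573 -3.438
endloop
endfacet
facet normal -0.527 -0.459 0.715
outer loop
vertex 0.823 -1.298 -2.308
vertex 1.365 -0.227 -1.222
vertex 0.459 -0.287 -1.928
endloop
endfacet
facet normal 0.319 -0.887 -0.334
outer loop
vertex 1.728 -1.238 -1.602
vertex 0.823 -1.298 -2.308
vertex 2.561 -0.513 -2.732
endloop
endfacet
facet normal -0.528 -0.458 0.715
outer loop
vertex 1.728 -1.238 -1.602
vertex 1.365 -0.227 -1.222
vertex 0.823 -1.298 -2.308
endloop
endfacet
facet normal -0.319 0.887 0.334
outer loop
vertex 0.459 -0.287 -1.928
vertex 1.365 -0.227 -1.222
vertex 1.292 0.438 -3.058
endloop
endfacet
facet normal 0.527 0.459 -0.715
outer loop
vertex 2.197 0.498 -2.352
vertex 2.561 -0.513 -2.732
vertex 1.292 0.438 -3.058
endloop
endfacet
facet normal -0.319 0.887 0.334
outer loop
vertex 1.292 0.438 -3.058
vertex 1.365 -0.227 -1.222
vertex 2.197 0.498 -2.352
endloop
endfacet
facet normal 0.787 0.053 0.614
outer loop
vertex 2.197 0.498 -2.352
vertex 1.728 -1.238 -1.602
vertex 2.561 -0.513 -2.732
endloop
endfacet
facet normal 0.788 0.052 0.614
outer loop
vertex 1.365 -0.227 -1.222
vertex 1.728 -1.238 -1.602
vertex 2.197 0.498 -2.352
endloop
endfacet

endsolid


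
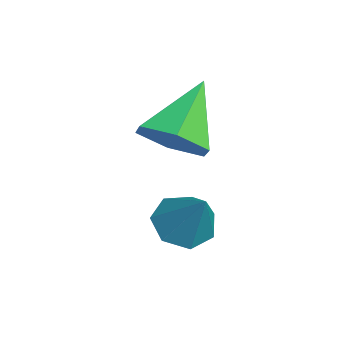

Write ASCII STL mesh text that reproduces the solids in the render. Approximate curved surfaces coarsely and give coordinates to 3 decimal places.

solid 
facet normal -0.544 -0.248 -0.802
outer loop
vertex 2.218 -1.635 -2.666
vertex 1.729 -1.138 -2.488
vertex 2.311 -1.065 -2.905
endloop
endfacet
facet normal 0.976 -0.197 -0.089
outer loop
vertex 2.218 -1.635 -2.666
vertex 2.311 -1.065 -2.905
vertex 2.511 -0.782 -1.332
endloop
endfacet
facet normal -0.544 -0.247 -0.802
outer loop
vertex 2.311 -1.065 -2.905
vertex 1.729 -1.138 -2.488
vertex 1.965 -0.55 -2.829
endloop
endfacet
facet normal 0.799 0.567 -0.203
outer loop
vertex 2.311 -1.065 -2.905
vertex 1.965 -0.55 -2.829
vertex 2.511 -0.782 -1.332
endloop
endfacet
facet normal -0.544 -0.247 -0.802
outer loop
vertex 1.965 -0.55 -2.829
vertex 1.729 -1.138 -2.488
vertex 1.441 -0.477 -2.496
endloop
endfacet
facet normal 0.189 0.979 0.083
outer loop
vertex 1.965 -0.55 -2.829
vertex 1.441 -0.477 -2.496
vertex 2.511 -0.782 -1.332
endloop
endfacet
facet normal -0.544 -0.247 -0.802
outer loop
vertex 1.441 -0.477 -2.496
vertex 1.729 -1.138 -2.488
vertex 1.134 -0.903 -2.157
endloop
endfacet
facet normal -0.398 0.729 0.557
outer loop
vertex 1.441 -0.477 -2.496
vertex 1.134 -0.903 -2.157
vertex 2.511 -0.782 -1.332
endloop
endfacet
facet normal -0.544 -0.246 -0.802
outer loop
vertex 1.134 -0.903 -2.157
vertex 1.729 -1.138 -2.488
vertex 1.274 -1.505 -2.067
endloop
endfacet
facet normal -0.514 0.009 0.857
outer loop
vertex 1.134 -0.903 -2.157
vertex 1.274 -1.505 -2.067
vertex 2.511 -0.782 -1.332
endloop
endfacet
facet normal -0.542 -0.248 -0.803
outer loop
vertex 1.274 -1.505 -2.067
vertex 1.729 -1.138 -2.488
vertex 1.757 -1.83 -2.293
endloop
endfacet
facet normal -0.077 -0.643 0.762
outer loop
vertex 1.274 -1.505 -2.067
vertex 1.757 -1.83 -2.293
vertex 2.511 -0.782 -1.332
endloop
endfacet
facet normal -0.544 -0.248 -0.802
outer loop
vertex 1.757 -1.83 -2.293
vertex 1.729 -1.138 -2.488
vertex 2.218 -1.635 -2.666
endloop
endfacet
facet normal 0.587 -0.735 0.341
outer loop
vertex 1.757 -1.83 -2.293
vertex 2.218 -1.635 -2.666
vertex 2.511 -0.782 -1.332
endloop
endfacet
facet normal 0.623 -0.448 -0.641
outer loop
vertex 1.531 -1.259 0.011
vertex 0.882 -1.29 -0.598
vertex 1.425 -0.586 -0.562
endloop
endfacet
facet normal 0.455 0.618 0.642
outer loop
vertex 1.531 -1.259 0.011
vertex 1.425 -0.586 -0.562
vertex -0.202 -0.51 0.518
endloop
endfacet
facet normal 0.623 -0.448 -0.642
outer loop
vertex 1.425 -0.586 -0.562
vertex 0.882 -1.29 -0.598
vertex 0.777 -0.616 -1.17
endloop
endfacet
facet normal 0.008 0.998 -0.058
outer loop
vertex 1.425 -0.586 -0.562
vertex 0.777 -0.616 -1.17
vertex -0.202 -0.51 0.518
endloop
endfacet
facet normal 0.623 -0.448 -0.642
outer loop
vertex 0.777 -0.616 -1.17
vertex 0.882 -1.29 -0.598
vertex 0.233 -1.32 -1.207
endloop
endfacet
facet normal -0.699 0.563 -0.441
outer loop
vertex 0.777 -0.616 -1.17
vertex 0.233 -1.32 -1.207
vertex -0.202 -0.51 0.518
endloop
endfacet
facet normal 0.623 -0.448 -0.641
outer loop
vertex 0.233 -1.32 -1.207
vertex 0.882 -1.29 -0.598
vertex 0.338 -1.994 -0.634
endloop
endfacet
facet normal -0.959 -0.254 -0.123
outer loop
vertex 0.233 -1.32 -1.207
vertex 0.338 -1.994 -0.634
vertex -0.202 -0.51 0.518
endloop
endfacet
facet normal 0.622 -0.448 -0.642
outer loop
vertex 0.338 -1.994 -0.634
vertex 0.882 -1.29 -0.598
vertex 0.987 -1.963 -0.026
endloop
endfacet
facet normal -0.512 -0.635 0.579
outer loop
vertex 0.338 -1.994 -0.634
vertex 0.987 -1.963 -0.026
vertex -0.202 -0.51 0.518
endloop
endfacet
facet normal 0.623 -0.448 -0.641
outer loop
vertex 0.987 -1.963 -0.026
vertex 0.882 -1.29 -0.598
vertex 1.531 -1.259 0.011
endloop
endfacet
facet normal 0.194 -0.201 0.960
outer loop
vertex 0.987 -1.963 -0.026
vertex 1.531 -1.259 0.011
vertex -0.202 -0.51 0.518
endloop
endfacet

endsolid


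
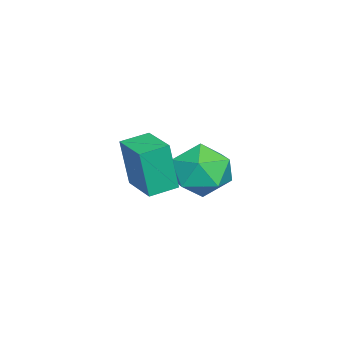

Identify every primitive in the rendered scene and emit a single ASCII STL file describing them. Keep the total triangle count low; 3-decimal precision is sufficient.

solid 
facet normal -0.743 -0.664 -0.089
outer loop
vertex -0.848 -2.908 0.39
vertex -1.43 -2.272 0.504
vertex -0.881 -2.665 -1.15
endloop
endfacet
facet normal 0.670 -0.731 -0.130
outer loop
vertex 0.01 -1.868 -1.044
vertex -0.848 -2.908 0.39
vertex -0.881 -2.665 -1.15
endloop
endfacet
facet normal -0.743 -0.663 -0.089
outer loop
vertex -0.881 -2.665 -1.15
vertex -1.43 -2.272 0.504
vertex -1.463 -2.028 -1.037
endloop
endfacet
facet normal -0.022 0.155 -0.988
outer loop
vertex -1.463 -2.028 -1.037
vertex 0.01 -1.868 -1.044
vertex -0.881 -2.665 -1.15
endloop
endfacet
facet normal 0.022 -0.156 0.987
outer loop
vertex -0.848 -2.908 0.39
vertex -0.539 -1.475 0.61
vertex -1.43 -2.272 0.504
endloop
endfacet
facet normal 0.669 -0.732 -0.130
outer loop
vertex 0.043 -2.112 0.497
vertex -0.848 -2.908 0.39
vertex 0.01 -1.868 -1.044
endloop
endfacet
facet normal 0.021 -0.156 0.988
outer loop
vertex 0.043 -2.112 0.497
vertex -0.539 -1.475 0.61
vertex -0.848 -2.908 0.39
endloop
endfacet
facet normal -0.670 0.731 0.130
outer loop
vertex -1.43 -2.272 0.504
vertex -0.539 -1.475 0.61
vertex -1.463 -2.028 -1.037
endloop
endfacet
facet normal -0.022 0.157 -0.987
outer loop
vertex -0.572 -1.232 -0.93
vertex 0.01 -1.868 -1.044
vertex -1.463 -2.028 -1.037
endloop
endfacet
facet normal -0.669 0.732 0.130
outer loop
vertex -1.463 -2.028 -1.037
vertex -0.539 -1.475 0.61
vertex -0.572 -1.232 -0.93
endloop
endfacet
facet normal 0.743 0.664 0.089
outer loop
vertex -0.572 -1.232 -0.93
vertex 0.043 -2.112 0.497
vertex 0.01 -1.868 -1.044
endloop
endfacet
facet normal 0.743 0.663 0.089
outer loop
vertex -0.539 -1.475 0.61
vertex 0.043 -2.112 0.497
vertex -0.572 -1.232 -0.93
endloop
endfacet
facet normal 0.177 0.336 0.925
outer loop
vertex -3.611 -0.604 -1.447
vertex -3.868 -1.494 -1.075
vertex -2.918 -1.312 -1.323
endloop
endfacet
facet normal 0.597 0.664 0.450
outer loop
vertex -3.611 -0.604 -1.447
vertex -2.918 -1.312 -1.323
vertex -2.917 -0.752 -2.15
endloop
endfacet
facet normal 0.179 0.983 -0.030
outer loop
vertex -3.611 -0.604 -1.447
vertex -2.917 -0.752 -2.15
vertex -3.867 -0.587 -2.412
endloop
endfacet
facet normal -0.500 0.854 0.148
outer loop
vertex -3.611 -0.604 -1.447
vertex -3.867 -0.587 -2.412
vertex -4.455 -1.046 -1.748
endloop
endfacet
facet normal -0.500 0.453 0.738
outer loop
vertex -3.611 -0.604 -1.447
vertex -4.455 -1.046 -1.748
vertex -3.868 -1.494 -1.075
endloop
endfacet
facet normal 0.980 0.165 0.113
outer loop
vertex -2.917 -0.752 -2.15
vertex -2.918 -1.312 -1.323
vertex -2.745 -1.734 -2.212
endloop
endfacet
facet normal 0.300 -0.366 0.881
outer loop
vertex -2.918 -1.312 -1.323
vertex -3.868 -1.494 -1.075
vertex -3.333 -2.193 -1.548
endloop
endfacet
facet normal -0.797 -0.176 0.578
outer loop
vertex -3.868 -1.494 -1.075
vertex -4.455 -1.046 -1.748
vertex -4.283 -2.028 -1.81
endloop
endfacet
facet normal -0.796 0.472 -0.379
outer loop
vertex -4.455 -1.046 -1.748
vertex -3.867 -0.587 -2.412
vertex -4.282 -1.468 -2.637
endloop
endfacet
facet normal 0.302 0.682 -0.666
outer loop
vertex -3.867 -0.587 -2.412
vertex -2.917 -0.752 -2.15
vertex -3.332 -1.286 -2.885
endloop
endfacet
facet normal 0.500 -0.854 -0.148
outer loop
vertex -3.589 -2.176 -2.513
vertex -2.745 -1.734 -2.212
vertex -3.333 -2.193 -1.548
endloop
endfacet
facet normal -0.179 -0.983 0.030
outer loop
vertex -3.589 -2.176 -2.513
vertex -3.333 -2.193 -1.548
vertex -4.283 -2.028 -1.81
endloop
endfacet
facet normal -0.597 -0.664 -0.450
outer loop
vertex -3.589 -2.176 -2.513
vertex -4.283 -2.028 -1.81
vertex -4.282 -1.468 -2.637
endloop
endfacet
facet normal -0.177 -0.336 -0.925
outer loop
vertex -3.589 -2.176 -2.513
vertex -4.282 -1.468 -2.637
vertex -3.332 -1.286 -2.885
endloop
endfacet
facet normal 0.500 -0.453 -0.738
outer loop
vertex -3.589 -2.176 -2.513
vertex -3.332 -1.286 -2.885
vertex -2.745 -1.734 -2.212
endloop
endfacet
facet normal 0.796 -0.472 0.379
outer loop
vertex -3.333 -2.193 -1.548
vertex -2.745 -1.734 -2.212
vertex -2.918 -1.312 -1.323
endloop
endfacet
facet normal -0.302 -0.682 0.666
outer loop
vertex -4.283 -2.028 -1.81
vertex -3.333 -2.193 -1.548
vertex -3.868 -1.494 -1.075
endloop
endfacet
facet normal -0.980 -0.165 -0.113
outer loop
vertex -4.282 -1.468 -2.637
vertex -4.283 -2.028 -1.81
vertex -4.455 -1.046 -1.748
endloop
endfacet
facet normal -0.300 0.366 -0.881
outer loop
vertex -3.332 -1.286 -2.885
vertex -4.282 -1.468 -2.637
vertex -3.867 -0.587 -2.412
endloop
endfacet
facet normal 0.797 0.176 -0.578
outer loop
vertex -2.745 -1.734 -2.212
vertex -3.332 -1.286 -2.885
vertex -2.917 -0.752 -2.15
endloop
endfacet

endsolid


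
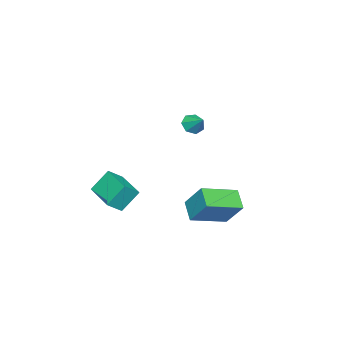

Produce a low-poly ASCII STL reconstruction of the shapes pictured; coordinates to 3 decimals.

solid 
facet normal -0.374 -0.727 -0.576
outer loop
vertex -1.594 0.219 3.041
vertex -1.809 -0.057 3.529
vertex -2.077 0.354 3.184
endloop
endfacet
facet normal 0.132 0.904 -0.407
outer loop
vertex -1.594 0.219 3.041
vertex -2.077 0.354 3.184
vertex -1.431 0.677 4.111
endloop
endfacet
facet normal -0.373 -0.727 -0.576
outer loop
vertex -2.077 0.354 3.184
vertex -1.809 -0.057 3.529
vertex -2.357 0.179 3.586
endloop
endfacet
facet normal -0.490 0.871 0.038
outer loop
vertex -2.077 0.354 3.184
vertex -2.357 0.179 3.586
vertex -1.431 0.677 4.111
endloop
endfacet
facet normal -0.373 -0.728 -0.575
outer loop
vertex -2.357 0.179 3.586
vertex -1.809 -0.057 3.529
vertex -2.225 -0.173 3.946
endloop
endfacet
facet normal -0.610 0.443 0.657
outer loop
vertex -2.357 0.179 3.586
vertex -2.225 -0.173 3.946
vertex -1.431 0.677 4.111
endloop
endfacet
facet normal -0.375 -0.726 -0.576
outer loop
vertex -2.225 -0.173 3.946
vertex -1.809 -0.057 3.529
vertex -1.779 -0.439 3.991
endloop
endfacet
facet normal -0.138 -0.063 0.988
outer loop
vertex -2.225 -0.173 3.946
vertex -1.779 -0.439 3.991
vertex -1.431 0.677 4.111
endloop
endfacet
facet normal -0.374 -0.727 -0.576
outer loop
vertex -1.779 -0.439 3.991
vertex -1.809 -0.057 3.529
vertex -1.356 -0.417 3.689
endloop
endfacet
facet normal 0.570 -0.261 0.779
outer loop
vertex -1.779 -0.439 3.991
vertex -1.356 -0.417 3.689
vertex -1.431 0.677 4.111
endloop
endfacet
facet normal -0.374 -0.727 -0.576
outer loop
vertex -1.356 -0.417 3.689
vertex -1.809 -0.057 3.529
vertex -1.274 -0.124 3.266
endloop
endfacet
facet normal 0.982 -0.005 0.187
outer loop
vertex -1.356 -0.417 3.689
vertex -1.274 -0.124 3.266
vertex -1.431 0.677 4.111
endloop
endfacet
facet normal -0.374 -0.727 -0.576
outer loop
vertex -1.274 -0.124 3.266
vertex -1.809 -0.057 3.529
vertex -1.594 0.219 3.041
endloop
endfacet
facet normal 0.788 0.513 -0.340
outer loop
vertex -1.274 -0.124 3.266
vertex -1.594 0.219 3.041
vertex -1.431 0.677 4.111
endloop
endfacet
facet normal -0.789 0.554 -0.267
outer loop
vertex -0.161 3.146 0.777
vertex 0.515 3.796 0.129
vertex -0.422 2.174 -0.466
endloop
endfacet
facet normal -0.593 -0.569 0.570
outer loop
vertex 1.045 1.144 0.031
vertex -0.161 3.146 0.777
vertex -0.422 2.174 -0.466
endloop
endfacet
facet normal -0.789 0.554 -0.268
outer loop
vertex -0.422 2.174 -0.466
vertex 0.515 3.796 0.129
vertex 0.254 2.823 -1.115
endloop
endfacet
facet normal -0.163 -0.607 -0.777
outer loop
vertex 0.254 2.823 -1.115
vertex 1.045 1.144 0.031
vertex -0.422 2.174 -0.466
endloop
endfacet
facet normal 0.162 0.607 0.778
outer loop
vertex -0.161 3.146 0.777
vertex 1.982 2.766 0.626
vertex 0.515 3.796 0.129
endloop
endfacet
facet normal -0.593 -0.569 0.570
outer loop
vertex 1.306 2.117 1.275
vertex -0.161 3.146 0.777
vertex 1.045 1.144 0.031
endloop
endfacet
facet normal 0.163 0.608 0.777
outer loop
vertex 1.306 2.117 1.275
vertex 1.982 2.766 0.626
vertex -0.161 3.146 0.777
endloop
endfacet
facet normal 0.593 0.569 -0.570
outer loop
vertex 0.515 3.796 0.129
vertex 1.982 2.766 0.626
vertex 0.254 2.823 -1.115
endloop
endfacet
facet normal -0.162 -0.607 -0.778
outer loop
vertex 1.721 1.794 -0.617
vertex 1.045 1.144 0.031
vertex 0.254 2.823 -1.115
endloop
endfacet
facet normal 0.593 0.569 -0.570
outer loop
vertex 0.254 2.823 -1.115
vertex 1.982 2.766 0.626
vertex 1.721 1.794 -0.617
endloop
endfacet
facet normal 0.789 -0.554 0.267
outer loop
vertex 1.721 1.794 -0.617
vertex 1.306 2.117 1.275
vertex 1.045 1.144 0.031
endloop
endfacet
facet normal 0.789 -0.554 0.267
outer loop
vertex 1.982 2.766 0.626
vertex 1.306 2.117 1.275
vertex 1.721 1.794 -0.617
endloop
endfacet
facet normal -0.695 0.379 -0.611
outer loop
vertex -0.158 -2.833 0.136
vertex 0.836 -1.334 -0.066
vertex 0.463 -3.387 -0.914
endloop
endfacet
facet normal -0.549 -0.828 0.113
outer loop
vertex 1.124 -3.746 -0.334
vertex -0.158 -2.833 0.136
vertex 0.463 -3.387 -0.914
endloop
endfacet
facet normal -0.696 0.379 -0.610
outer loop
vertex 0.463 -3.387 -0.914
vertex 0.836 -1.334 -0.066
vertex 1.457 -1.887 -1.117
endloop
endfacet
facet normal 0.463 -0.413 -0.784
outer loop
vertex 1.457 -1.887 -1.117
vertex 1.124 -3.746 -0.334
vertex 0.463 -3.387 -0.914
endloop
endfacet
facet normal -0.464 0.413 0.784
outer loop
vertex -0.158 -2.833 0.136
vertex 1.497 -1.693 0.514
vertex 0.836 -1.334 -0.066
endloop
endfacet
facet normal -0.549 -0.828 0.111
outer loop
vertex 0.503 -3.193 0.717
vertex -0.158 -2.833 0.136
vertex 1.124 -3.746 -0.334
endloop
endfacet
facet normal -0.464 0.413 0.784
outer loop
vertex 0.503 -3.193 0.717
vertex 1.497 -1.693 0.514
vertex -0.158 -2.833 0.136
endloop
endfacet
facet normal 0.548 0.829 -0.112
outer loop
vertex 0.836 -1.334 -0.066
vertex 1.497 -1.693 0.514
vertex 1.457 -1.887 -1.117
endloop
endfacet
facet normal 0.464 -0.413 -0.784
outer loop
vertex 2.118 -2.247 -0.536
vertex 1.124 -3.746 -0.334
vertex 1.457 -1.887 -1.117
endloop
endfacet
facet normal 0.549 0.828 -0.112
outer loop
vertex 1.457 -1.887 -1.117
vertex 1.497 -1.693 0.514
vertex 2.118 -2.247 -0.536
endloop
endfacet
facet normal 0.696 -0.379 0.610
outer loop
vertex 2.118 -2.247 -0.536
vertex 0.503 -3.193 0.717
vertex 1.124 -3.746 -0.334
endloop
endfacet
facet normal 0.696 -0.378 0.611
outer loop
vertex 1.497 -1.693 0.514
vertex 0.503 -3.193 0.717
vertex 2.118 -2.247 -0.536
endloop
endfacet

endsolid


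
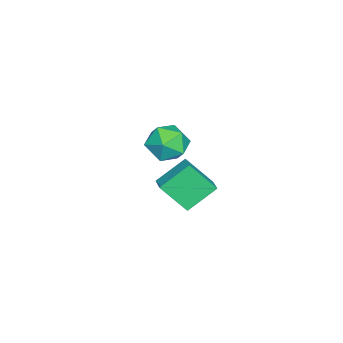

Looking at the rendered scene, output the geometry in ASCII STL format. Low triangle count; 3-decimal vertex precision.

solid 
facet normal 0.384 0.133 0.914
outer loop
vertex 2.977 -1.036 2.726
vertex 3.037 -2.14 2.862
vertex 3.897 -1.586 2.42
endloop
endfacet
facet normal 0.562 0.673 0.481
outer loop
vertex 2.977 -1.036 2.726
vertex 3.897 -1.586 2.42
vertex 3.487 -0.778 1.77
endloop
endfacet
facet normal -0.040 0.970 0.240
outer loop
vertex 2.977 -1.036 2.726
vertex 3.487 -0.778 1.77
vertex 2.375 -0.834 1.81
endloop
endfacet
facet normal -0.590 0.615 0.523
outer loop
vertex 2.977 -1.036 2.726
vertex 2.375 -0.834 1.81
vertex 2.097 -1.676 2.485
endloop
endfacet
facet normal -0.328 0.098 0.939
outer loop
vertex 2.977 -1.036 2.726
vertex 2.097 -1.676 2.485
vertex 3.037 -2.14 2.862
endloop
endfacet
facet normal 0.913 0.400 -0.078
outer loop
vertex 3.487 -0.778 1.77
vertex 3.897 -1.586 2.42
vertex 3.863 -1.724 1.315
endloop
endfacet
facet normal 0.624 -0.472 0.623
outer loop
vertex 3.897 -1.586 2.42
vertex 3.037 -2.14 2.862
vertex 3.585 -2.566 1.99
endloop
endfacet
facet normal -0.528 -0.529 0.664
outer loop
vertex 3.037 -2.14 2.862
vertex 2.097 -1.676 2.485
vertex 2.473 -2.622 2.03
endloop
endfacet
facet normal -0.952 0.307 -0.009
outer loop
vertex 2.097 -1.676 2.485
vertex 2.375 -0.834 1.81
vertex 2.063 -1.814 1.38
endloop
endfacet
facet normal -0.061 0.881 -0.469
outer loop
vertex 2.375 -0.834 1.81
vertex 3.487 -0.778 1.77
vertex 2.923 -1.26 0.938
endloop
endfacet
facet normal 0.590 -0.615 -0.523
outer loop
vertex 2.983 -2.364 1.074
vertex 3.863 -1.724 1.315
vertex 3.585 -2.566 1.99
endloop
endfacet
facet normal 0.040 -0.970 -0.240
outer loop
vertex 2.983 -2.364 1.074
vertex 3.585 -2.566 1.99
vertex 2.473 -2.622 2.03
endloop
endfacet
facet normal -0.562 -0.673 -0.481
outer loop
vertex 2.983 -2.364 1.074
vertex 2.473 -2.622 2.03
vertex 2.063 -1.814 1.38
endloop
endfacet
facet normal -0.384 -0.133 -0.914
outer loop
vertex 2.983 -2.364 1.074
vertex 2.063 -1.814 1.38
vertex 2.923 -1.26 0.938
endloop
endfacet
facet normal 0.328 -0.098 -0.939
outer loop
vertex 2.983 -2.364 1.074
vertex 2.923 -1.26 0.938
vertex 3.863 -1.724 1.315
endloop
endfacet
facet normal 0.952 -0.307 0.009
outer loop
vertex 3.585 -2.566 1.99
vertex 3.863 -1.724 1.315
vertex 3.897 -1.586 2.42
endloop
endfacet
facet normal 0.061 -0.881 0.469
outer loop
vertex 2.473 -2.622 2.03
vertex 3.585 -2.566 1.99
vertex 3.037 -2.14 2.862
endloop
endfacet
facet normal -0.913 -0.400 0.078
outer loop
vertex 2.063 -1.814 1.38
vertex 2.473 -2.622 2.03
vertex 2.097 -1.676 2.485
endloop
endfacet
facet normal -0.624 0.472 -0.623
outer loop
vertex 2.923 -1.26 0.938
vertex 2.063 -1.814 1.38
vertex 2.375 -0.834 1.81
endloop
endfacet
facet normal 0.528 0.529 -0.664
outer loop
vertex 3.863 -1.724 1.315
vertex 2.923 -1.26 0.938
vertex 3.487 -0.778 1.77
endloop
endfacet
facet normal -0.540 0.593 0.597
outer loop
vertex -0.939 -2.192 -2.113
vertex -0.046 -1.694 -1.799
vertex -1.144 -0.897 -3.584
endloop
endfacet
facet normal -0.835 -0.465 -0.293
outer loop
vertex -0.134 -2.006 -4.701
vertex -0.939 -2.192 -2.113
vertex -1.144 -0.897 -3.584
endloop
endfacet
facet normal -0.540 0.593 0.597
outer loop
vertex -1.144 -0.897 -3.584
vertex -0.046 -1.694 -1.799
vertex -0.251 -0.399 -3.27
endloop
endfacet
facet normal -0.104 0.657 -0.747
outer loop
vertex -0.251 -0.399 -3.27
vertex -0.134 -2.006 -4.701
vertex -1.144 -0.897 -3.584
endloop
endfacet
facet normal 0.104 -0.657 0.747
outer loop
vertex -0.939 -2.192 -2.113
vertex 0.964 -2.803 -2.916
vertex -0.046 -1.694 -1.799
endloop
endfacet
facet normal -0.835 -0.465 -0.293
outer loop
vertex 0.071 -3.301 -3.23
vertex -0.939 -2.192 -2.113
vertex -0.134 -2.006 -4.701
endloop
endfacet
facet normal 0.104 -0.657 0.747
outer loop
vertex 0.071 -3.301 -3.23
vertex 0.964 -2.803 -2.916
vertex -0.939 -2.192 -2.113
endloop
endfacet
facet normal 0.835 0.465 0.293
outer loop
vertex -0.046 -1.694 -1.799
vertex 0.964 -2.803 -2.916
vertex -0.251 -0.399 -3.27
endloop
endfacet
facet normal -0.104 0.657 -0.747
outer loop
vertex 0.759 -1.508 -4.387
vertex -0.134 -2.006 -4.701
vertex -0.251 -0.399 -3.27
endloop
endfacet
facet normal 0.835 0.465 0.293
outer loop
vertex -0.251 -0.399 -3.27
vertex 0.964 -2.803 -2.916
vertex 0.759 -1.508 -4.387
endloop
endfacet
facet normal 0.540 -0.593 -0.597
outer loop
vertex 0.759 -1.508 -4.387
vertex 0.071 -3.301 -3.23
vertex -0.134 -2.006 -4.701
endloop
endfacet
facet normal 0.540 -0.593 -0.597
outer loop
vertex 0.964 -2.803 -2.916
vertex 0.071 -3.301 -3.23
vertex 0.759 -1.508 -4.387
endloop
endfacet

endsolid


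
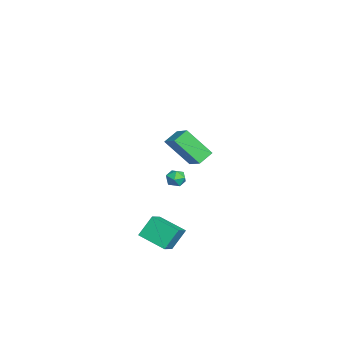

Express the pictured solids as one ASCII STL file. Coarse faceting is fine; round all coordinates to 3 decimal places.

solid 
facet normal -0.787 -0.391 -0.478
outer loop
vertex 3.377 -2.923 3.507
vertex 2.798 -2.298 3.949
vertex 3.636 -1.641 2.034
endloop
endfacet
facet normal 0.603 -0.651 -0.460
outer loop
vertex 4.682 -1.122 2.671
vertex 3.377 -2.923 3.507
vertex 3.636 -1.641 2.034
endloop
endfacet
facet normal -0.787 -0.391 -0.478
outer loop
vertex 3.636 -1.641 2.034
vertex 2.798 -2.298 3.949
vertex 3.057 -1.016 2.476
endloop
endfacet
facet normal 0.132 0.651 -0.747
outer loop
vertex 3.057 -1.016 2.476
vertex 4.682 -1.122 2.671
vertex 3.636 -1.641 2.034
endloop
endfacet
facet normal -0.132 -0.651 0.747
outer loop
vertex 3.377 -2.923 3.507
vertex 3.844 -1.779 4.586
vertex 2.798 -2.298 3.949
endloop
endfacet
facet normal 0.603 -0.651 -0.460
outer loop
vertex 4.423 -2.404 4.144
vertex 3.377 -2.923 3.507
vertex 4.682 -1.122 2.671
endloop
endfacet
facet normal -0.132 -0.651 0.747
outer loop
vertex 4.423 -2.404 4.144
vertex 3.844 -1.779 4.586
vertex 3.377 -2.923 3.507
endloop
endfacet
facet normal -0.603 0.651 0.460
outer loop
vertex 2.798 -2.298 3.949
vertex 3.844 -1.779 4.586
vertex 3.057 -1.016 2.476
endloop
endfacet
facet normal 0.132 0.651 -0.747
outer loop
vertex 4.103 -0.497 3.113
vertex 4.682 -1.122 2.671
vertex 3.057 -1.016 2.476
endloop
endfacet
facet normal -0.603 0.651 0.460
outer loop
vertex 3.057 -1.016 2.476
vertex 3.844 -1.779 4.586
vertex 4.103 -0.497 3.113
endloop
endfacet
facet normal 0.787 0.391 0.478
outer loop
vertex 4.103 -0.497 3.113
vertex 4.423 -2.404 4.144
vertex 4.682 -1.122 2.671
endloop
endfacet
facet normal 0.787 0.391 0.478
outer loop
vertex 3.844 -1.779 4.586
vertex 4.423 -2.404 4.144
vertex 4.103 -0.497 3.113
endloop
endfacet
facet normal -0.710 0.691 -0.134
outer loop
vertex -2.872 -1.92 -2.997
vertex -3.331 -2.373 -2.902
vertex -3.097 -2.035 -2.396
endloop
endfacet
facet normal -0.120 0.982 0.143
outer loop
vertex -2.872 -1.92 -2.997
vertex -3.097 -2.035 -2.396
vertex -2.459 -1.943 -2.494
endloop
endfacet
facet normal 0.419 0.855 -0.305
outer loop
vertex -2.872 -1.92 -2.997
vertex -2.459 -1.943 -2.494
vertex -2.299 -2.223 -3.06
endloop
endfacet
facet normal 0.162 0.485 -0.859
outer loop
vertex -2.872 -1.92 -2.997
vertex -2.299 -2.223 -3.06
vertex -2.838 -2.489 -3.312
endloop
endfacet
facet normal -0.535 0.384 -0.752
outer loop
vertex -2.872 -1.92 -2.997
vertex -2.838 -2.489 -3.312
vertex -3.331 -2.373 -2.902
endloop
endfacet
facet normal 0.023 0.649 0.760
outer loop
vertex -2.459 -1.943 -2.494
vertex -3.097 -2.035 -2.396
vertex -2.662 -2.411 -2.088
endloop
endfacet
facet normal -0.933 0.178 0.312
outer loop
vertex -3.097 -2.035 -2.396
vertex -3.331 -2.373 -2.902
vertex -3.201 -2.677 -2.34
endloop
endfacet
facet normal -0.649 -0.318 -0.691
outer loop
vertex -3.331 -2.373 -2.902
vertex -2.838 -2.489 -3.312
vertex -3.041 -2.957 -2.906
endloop
endfacet
facet normal 0.480 -0.153 -0.864
outer loop
vertex -2.838 -2.489 -3.312
vertex -2.299 -2.223 -3.06
vertex -2.403 -2.865 -3.004
endloop
endfacet
facet normal 0.895 0.444 0.033
outer loop
vertex -2.299 -2.223 -3.06
vertex -2.459 -1.943 -2.494
vertex -2.169 -2.527 -2.498
endloop
endfacet
facet normal -0.162 -0.485 0.859
outer loop
vertex -2.628 -2.98 -2.403
vertex -2.662 -2.411 -2.088
vertex -3.201 -2.677 -2.34
endloop
endfacet
facet normal -0.419 -0.855 0.305
outer loop
vertex -2.628 -2.98 -2.403
vertex -3.201 -2.677 -2.34
vertex -3.041 -2.957 -2.906
endloop
endfacet
facet normal 0.120 -0.982 -0.143
outer loop
vertex -2.628 -2.98 -2.403
vertex -3.041 -2.957 -2.906
vertex -2.403 -2.865 -3.004
endloop
endfacet
facet normal 0.710 -0.691 0.134
outer loop
vertex -2.628 -2.98 -2.403
vertex -2.403 -2.865 -3.004
vertex -2.169 -2.527 -2.498
endloop
endfacet
facet normal 0.535 -0.384 0.752
outer loop
vertex -2.628 -2.98 -2.403
vertex -2.169 -2.527 -2.498
vertex -2.662 -2.411 -2.088
endloop
endfacet
facet normal -0.480 0.153 0.864
outer loop
vertex -3.201 -2.677 -2.34
vertex -2.662 -2.411 -2.088
vertex -3.097 -2.035 -2.396
endloop
endfacet
facet normal -0.895 -0.444 -0.033
outer loop
vertex -3.041 -2.957 -2.906
vertex -3.201 -2.677 -2.34
vertex -3.331 -2.373 -2.902
endloop
endfacet
facet normal -0.023 -0.649 -0.760
outer loop
vertex -2.403 -2.865 -3.004
vertex -3.041 -2.957 -2.906
vertex -2.838 -2.489 -3.312
endloop
endfacet
facet normal 0.933 -0.178 -0.312
outer loop
vertex -2.169 -2.527 -2.498
vertex -2.403 -2.865 -3.004
vertex -2.299 -2.223 -3.06
endloop
endfacet
facet normal 0.649 0.318 0.691
outer loop
vertex -2.662 -2.411 -2.088
vertex -2.169 -2.527 -2.498
vertex -2.459 -1.943 -2.494
endloop
endfacet
facet normal -0.325 0.502 0.801
outer loop
vertex 3.59 -3.552 -1.91
vertex 4.396 -2.188 -2.438
vertex 2.549 -3.188 -2.56
endloop
endfacet
facet normal -0.483 -0.816 0.316
outer loop
vertex 3.004 -3.892 -3.682
vertex 3.59 -3.552 -1.91
vertex 2.549 -3.188 -2.56
endloop
endfacet
facet normal -0.325 0.503 0.800
outer loop
vertex 2.549 -3.188 -2.56
vertex 4.396 -2.188 -2.438
vertex 3.356 -1.825 -3.089
endloop
endfacet
facet normal -0.813 0.284 -0.508
outer loop
vertex 3.356 -1.825 -3.089
vertex 3.004 -3.892 -3.682
vertex 2.549 -3.188 -2.56
endloop
endfacet
facet normal 0.813 -0.284 0.508
outer loop
vertex 3.59 -3.552 -1.91
vertex 4.851 -2.892 -3.56
vertex 4.396 -2.188 -2.438
endloop
endfacet
facet normal -0.483 -0.816 0.316
outer loop
vertex 4.044 -4.255 -3.031
vertex 3.59 -3.552 -1.91
vertex 3.004 -3.892 -3.682
endloop
endfacet
facet normal 0.813 -0.284 0.508
outer loop
vertex 4.044 -4.255 -3.031
vertex 4.851 -2.892 -3.56
vertex 3.59 -3.552 -1.91
endloop
endfacet
facet normal 0.483 0.816 -0.316
outer loop
vertex 4.396 -2.188 -2.438
vertex 4.851 -2.892 -3.56
vertex 3.356 -1.825 -3.089
endloop
endfacet
facet normal -0.813 0.284 -0.508
outer loop
vertex 3.81 -2.528 -4.21
vertex 3.004 -3.892 -3.682
vertex 3.356 -1.825 -3.089
endloop
endfacet
facet normal 0.483 0.816 -0.316
outer loop
vertex 3.356 -1.825 -3.089
vertex 4.851 -2.892 -3.56
vertex 3.81 -2.528 -4.21
endloop
endfacet
facet normal 0.326 -0.503 -0.801
outer loop
vertex 3.81 -2.528 -4.21
vertex 4.044 -4.255 -3.031
vertex 3.004 -3.892 -3.682
endloop
endfacet
facet normal 0.324 -0.503 -0.801
outer loop
vertex 4.851 -2.892 -3.56
vertex 4.044 -4.255 -3.031
vertex 3.81 -2.528 -4.21
endloop
endfacet

endsolid


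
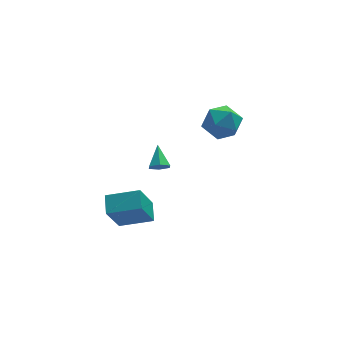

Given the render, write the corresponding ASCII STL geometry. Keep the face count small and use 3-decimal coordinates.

solid 
facet normal -0.783 -0.618 -0.073
outer loop
vertex 2.086 3.545 0.934
vertex 2.739 2.774 0.462
vertex 2.616 2.799 1.57
endloop
endfacet
facet normal -0.851 -0.185 0.492
outer loop
vertex 2.086 3.545 0.934
vertex 2.616 2.799 1.57
vertex 2.567 3.866 1.887
endloop
endfacet
facet normal -0.834 0.488 0.257
outer loop
vertex 2.086 3.545 0.934
vertex 2.567 3.866 1.887
vertex 2.658 4.501 0.976
endloop
endfacet
facet normal -0.756 0.472 -0.453
outer loop
vertex 2.086 3.545 0.934
vertex 2.658 4.501 0.976
vertex 2.764 3.826 0.095
endloop
endfacet
facet normal -0.724 -0.212 -0.656
outer loop
vertex 2.086 3.545 0.934
vertex 2.764 3.826 0.095
vertex 2.739 2.774 0.462
endloop
endfacet
facet normal -0.286 -0.285 0.915
outer loop
vertex 2.567 3.866 1.887
vertex 2.616 2.799 1.57
vertex 3.516 3.294 2.005
endloop
endfacet
facet normal -0.175 -0.985 0.003
outer loop
vertex 2.616 2.799 1.57
vertex 2.739 2.774 0.462
vertex 3.622 2.619 1.124
endloop
endfacet
facet normal -0.080 -0.327 -0.942
outer loop
vertex 2.739 2.774 0.462
vertex 2.764 3.826 0.095
vertex 3.713 3.254 0.213
endloop
endfacet
facet normal -0.132 0.779 -0.613
outer loop
vertex 2.764 3.826 0.095
vertex 2.658 4.501 0.976
vertex 3.664 4.321 0.53
endloop
endfacet
facet normal -0.260 0.804 0.535
outer loop
vertex 2.658 4.501 0.976
vertex 2.567 3.866 1.887
vertex 3.541 4.346 1.638
endloop
endfacet
facet normal 0.756 -0.472 0.453
outer loop
vertex 4.194 3.575 1.166
vertex 3.516 3.294 2.005
vertex 3.622 2.619 1.124
endloop
endfacet
facet normal 0.834 -0.488 -0.257
outer loop
vertex 4.194 3.575 1.166
vertex 3.622 2.619 1.124
vertex 3.713 3.254 0.213
endloop
endfacet
facet normal 0.851 0.185 -0.492
outer loop
vertex 4.194 3.575 1.166
vertex 3.713 3.254 0.213
vertex 3.664 4.321 0.53
endloop
endfacet
facet normal 0.783 0.618 0.073
outer loop
vertex 4.194 3.575 1.166
vertex 3.664 4.321 0.53
vertex 3.541 4.346 1.638
endloop
endfacet
facet normal 0.724 0.212 0.656
outer loop
vertex 4.194 3.575 1.166
vertex 3.541 4.346 1.638
vertex 3.516 3.294 2.005
endloop
endfacet
facet normal 0.132 -0.779 0.613
outer loop
vertex 3.622 2.619 1.124
vertex 3.516 3.294 2.005
vertex 2.616 2.799 1.57
endloop
endfacet
facet normal 0.260 -0.804 -0.535
outer loop
vertex 3.713 3.254 0.213
vertex 3.622 2.619 1.124
vertex 2.739 2.774 0.462
endloop
endfacet
facet normal 0.286 0.285 -0.915
outer loop
vertex 3.664 4.321 0.53
vertex 3.713 3.254 0.213
vertex 2.764 3.826 0.095
endloop
endfacet
facet normal 0.175 0.985 -0.003
outer loop
vertex 3.541 4.346 1.638
vertex 3.664 4.321 0.53
vertex 2.658 4.501 0.976
endloop
endfacet
facet normal 0.080 0.327 0.942
outer loop
vertex 3.516 3.294 2.005
vertex 3.541 4.346 1.638
vertex 2.567 3.866 1.887
endloop
endfacet
facet normal -0.926 0.253 -0.282
outer loop
vertex -3.802 -2.855 1.038
vertex -3.673 -1.889 1.48
vertex -3.091 -2.165 -0.677
endloop
endfacet
facet normal -0.120 -0.903 -0.413
outer loop
vertex -1.527 -2.591 -0.2
vertex -3.802 -2.855 1.038
vertex -3.091 -2.165 -0.677
endloop
endfacet
facet normal -0.926 0.252 -0.282
outer loop
vertex -3.091 -2.165 -0.677
vertex -3.673 -1.889 1.48
vertex -2.963 -1.199 -0.235
endloop
endfacet
facet normal 0.359 0.349 -0.866
outer loop
vertex -2.963 -1.199 -0.235
vertex -1.527 -2.591 -0.2
vertex -3.091 -2.165 -0.677
endloop
endfacet
facet normal -0.359 -0.348 0.866
outer loop
vertex -3.802 -2.855 1.038
vertex -2.109 -2.315 1.957
vertex -3.673 -1.889 1.48
endloop
endfacet
facet normal -0.120 -0.903 -0.413
outer loop
vertex -2.237 -3.281 1.515
vertex -3.802 -2.855 1.038
vertex -1.527 -2.591 -0.2
endloop
endfacet
facet normal -0.359 -0.349 0.866
outer loop
vertex -2.237 -3.281 1.515
vertex -2.109 -2.315 1.957
vertex -3.802 -2.855 1.038
endloop
endfacet
facet normal 0.120 0.903 0.413
outer loop
vertex -3.673 -1.889 1.48
vertex -2.109 -2.315 1.957
vertex -2.963 -1.199 -0.235
endloop
endfacet
facet normal 0.359 0.348 -0.866
outer loop
vertex -1.398 -1.625 0.242
vertex -1.527 -2.591 -0.2
vertex -2.963 -1.199 -0.235
endloop
endfacet
facet normal 0.120 0.903 0.413
outer loop
vertex -2.963 -1.199 -0.235
vertex -2.109 -2.315 1.957
vertex -1.398 -1.625 0.242
endloop
endfacet
facet normal 0.926 -0.252 0.282
outer loop
vertex -1.398 -1.625 0.242
vertex -2.237 -3.281 1.515
vertex -1.527 -2.591 -0.2
endloop
endfacet
facet normal 0.926 -0.252 0.282
outer loop
vertex -2.109 -2.315 1.957
vertex -2.237 -3.281 1.515
vertex -1.398 -1.625 0.242
endloop
endfacet
facet normal -0.103 -0.817 -0.567
outer loop
vertex -0.043 0.842 0.619
vertex -0.517 1.071 0.375
vertex 0.004 1.168 0.141
endloop
endfacet
facet normal 0.963 0.169 0.210
outer loop
vertex -0.043 0.842 0.619
vertex 0.004 1.168 0.141
vertex -0.383 2.149 1.125
endloop
endfacet
facet normal -0.103 -0.816 -0.568
outer loop
vertex 0.004 1.168 0.141
vertex -0.517 1.071 0.375
vertex -0.47 1.397 -0.102
endloop
endfacet
facet normal 0.566 0.684 -0.460
outer loop
vertex 0.004 1.168 0.141
vertex -0.47 1.397 -0.102
vertex -0.383 2.149 1.125
endloop
endfacet
facet normal -0.101 -0.817 -0.568
outer loop
vertex -0.47 1.397 -0.102
vertex -0.517 1.071 0.375
vertex -0.992 1.299 0.132
endloop
endfacet
facet normal -0.361 0.806 -0.468
outer loop
vertex -0.47 1.397 -0.102
vertex -0.992 1.299 0.132
vertex -0.383 2.149 1.125
endloop
endfacet
facet normal -0.101 -0.817 -0.568
outer loop
vertex -0.992 1.299 0.132
vertex -0.517 1.071 0.375
vertex -1.039 0.973 0.609
endloop
endfacet
facet normal -0.890 0.412 0.194
outer loop
vertex -0.992 1.299 0.132
vertex -1.039 0.973 0.609
vertex -0.383 2.149 1.125
endloop
endfacet
facet normal -0.101 -0.817 -0.567
outer loop
vertex -1.039 0.973 0.609
vertex -0.517 1.071 0.375
vertex -0.565 0.745 0.853
endloop
endfacet
facet normal -0.494 -0.103 0.863
outer loop
vertex -1.039 0.973 0.609
vertex -0.565 0.745 0.853
vertex -0.383 2.149 1.125
endloop
endfacet
facet normal -0.103 -0.817 -0.567
outer loop
vertex -0.565 0.745 0.853
vertex -0.517 1.071 0.375
vertex -0.043 0.842 0.619
endloop
endfacet
facet normal 0.433 -0.225 0.873
outer loop
vertex -0.565 0.745 0.853
vertex -0.043 0.842 0.619
vertex -0.383 2.149 1.125
endloop
endfacet

endsolid


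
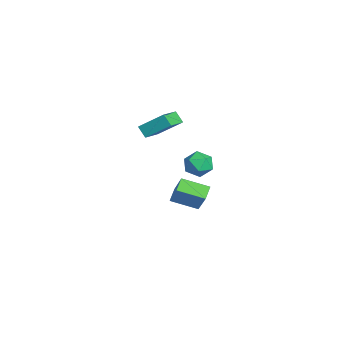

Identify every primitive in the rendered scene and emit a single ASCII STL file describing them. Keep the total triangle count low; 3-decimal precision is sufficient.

solid 
facet normal -0.844 -0.288 0.453
outer loop
vertex -0.811 -0.924 1.651
vertex -0.434 -1.764 1.819
vertex -0.335 -1.073 2.442
endloop
endfacet
facet normal -0.743 0.415 0.525
outer loop
vertex -0.811 -0.924 1.651
vertex -0.335 -1.073 2.442
vertex -0.221 -0.272 1.971
endloop
endfacet
facet normal -0.703 0.699 -0.128
outer loop
vertex -0.811 -0.924 1.651
vertex -0.221 -0.272 1.971
vertex -0.25 -0.469 1.056
endloop
endfacet
facet normal -0.779 0.172 -0.603
outer loop
vertex -0.811 -0.924 1.651
vertex -0.25 -0.469 1.056
vertex -0.381 -1.391 0.963
endloop
endfacet
facet normal -0.866 -0.437 -0.244
outer loop
vertex -0.811 -0.924 1.651
vertex -0.381 -1.391 0.963
vertex -0.434 -1.764 1.819
endloop
endfacet
facet normal -0.115 0.516 0.849
outer loop
vertex -0.221 -0.272 1.971
vertex -0.335 -1.073 2.442
vertex 0.521 -0.709 2.337
endloop
endfacet
facet normal -0.278 -0.621 0.733
outer loop
vertex -0.335 -1.073 2.442
vertex -0.434 -1.764 1.819
vertex 0.39 -1.631 2.244
endloop
endfacet
facet normal -0.313 -0.863 -0.396
outer loop
vertex -0.434 -1.764 1.819
vertex -0.381 -1.391 0.963
vertex 0.361 -1.828 1.329
endloop
endfacet
facet normal -0.172 0.123 -0.977
outer loop
vertex -0.381 -1.391 0.963
vertex -0.25 -0.469 1.056
vertex 0.475 -1.027 0.858
endloop
endfacet
facet normal -0.050 0.977 -0.209
outer loop
vertex -0.25 -0.469 1.056
vertex -0.221 -0.272 1.971
vertex 0.574 -0.336 1.481
endloop
endfacet
facet normal 0.779 -0.172 0.603
outer loop
vertex 0.951 -1.176 1.649
vertex 0.521 -0.709 2.337
vertex 0.39 -1.631 2.244
endloop
endfacet
facet normal 0.703 -0.699 0.128
outer loop
vertex 0.951 -1.176 1.649
vertex 0.39 -1.631 2.244
vertex 0.361 -1.828 1.329
endloop
endfacet
facet normal 0.743 -0.415 -0.525
outer loop
vertex 0.951 -1.176 1.649
vertex 0.361 -1.828 1.329
vertex 0.475 -1.027 0.858
endloop
endfacet
facet normal 0.844 0.288 -0.453
outer loop
vertex 0.951 -1.176 1.649
vertex 0.475 -1.027 0.858
vertex 0.574 -0.336 1.481
endloop
endfacet
facet normal 0.866 0.437 0.244
outer loop
vertex 0.951 -1.176 1.649
vertex 0.574 -0.336 1.481
vertex 0.521 -0.709 2.337
endloop
endfacet
facet normal 0.172 -0.123 0.977
outer loop
vertex 0.39 -1.631 2.244
vertex 0.521 -0.709 2.337
vertex -0.335 -1.073 2.442
endloop
endfacet
facet normal 0.050 -0.977 0.209
outer loop
vertex 0.361 -1.828 1.329
vertex 0.39 -1.631 2.244
vertex -0.434 -1.764 1.819
endloop
endfacet
facet normal 0.115 -0.516 -0.849
outer loop
vertex 0.475 -1.027 0.858
vertex 0.361 -1.828 1.329
vertex -0.381 -1.391 0.963
endloop
endfacet
facet normal 0.278 0.621 -0.733
outer loop
vertex 0.574 -0.336 1.481
vertex 0.475 -1.027 0.858
vertex -0.25 -0.469 1.056
endloop
endfacet
facet normal 0.313 0.863 0.396
outer loop
vertex 0.521 -0.709 2.337
vertex 0.574 -0.336 1.481
vertex -0.221 -0.272 1.971
endloop
endfacet
facet normal -0.577 -0.101 -0.810
outer loop
vertex -4.435 -1.673 -3.318
vertex -3.939 -0.077 -3.87
vertex -3.692 -2.071 -3.798
endloop
endfacet
facet normal -0.282 -0.906 0.315
outer loop
vertex -2.501 -1.863 -2.13
vertex -4.435 -1.673 -3.318
vertex -3.692 -2.071 -3.798
endloop
endfacet
facet normal -0.578 -0.101 -0.810
outer loop
vertex -3.692 -2.071 -3.798
vertex -3.939 -0.077 -3.87
vertex -3.196 -0.475 -4.351
endloop
endfacet
facet normal 0.766 -0.410 -0.496
outer loop
vertex -3.196 -0.475 -4.351
vertex -2.501 -1.863 -2.13
vertex -3.692 -2.071 -3.798
endloop
endfacet
facet normal -0.766 0.409 0.496
outer loop
vertex -4.435 -1.673 -3.318
vertex -2.748 0.131 -2.202
vertex -3.939 -0.077 -3.87
endloop
endfacet
facet normal -0.282 -0.906 0.314
outer loop
vertex -3.244 -1.465 -1.649
vertex -4.435 -1.673 -3.318
vertex -2.501 -1.863 -2.13
endloop
endfacet
facet normal -0.766 0.410 0.495
outer loop
vertex -3.244 -1.465 -1.649
vertex -2.748 0.131 -2.202
vertex -4.435 -1.673 -3.318
endloop
endfacet
facet normal 0.282 0.906 -0.314
outer loop
vertex -3.939 -0.077 -3.87
vertex -2.748 0.131 -2.202
vertex -3.196 -0.475 -4.351
endloop
endfacet
facet normal 0.766 -0.409 -0.496
outer loop
vertex -2.005 -0.267 -2.682
vertex -2.501 -1.863 -2.13
vertex -3.196 -0.475 -4.351
endloop
endfacet
facet normal 0.282 0.906 -0.314
outer loop
vertex -3.196 -0.475 -4.351
vertex -2.748 0.131 -2.202
vertex -2.005 -0.267 -2.682
endloop
endfacet
facet normal 0.578 0.100 0.810
outer loop
vertex -2.005 -0.267 -2.682
vertex -3.244 -1.465 -1.649
vertex -2.501 -1.863 -2.13
endloop
endfacet
facet normal 0.578 0.101 0.810
outer loop
vertex -2.748 0.131 -2.202
vertex -3.244 -1.465 -1.649
vertex -2.005 -0.267 -2.682
endloop
endfacet
facet normal -0.589 -0.387 0.709
outer loop
vertex -1.159 -2.79 5.052
vertex -2.433 -1.918 4.469
vertex -1.588 -4.15 3.954
endloop
endfacet
facet normal 0.772 -0.529 0.353
outer loop
vertex -1.087 -3.822 3.351
vertex -1.159 -2.79 5.052
vertex -1.588 -4.15 3.954
endloop
endfacet
facet normal -0.589 -0.387 0.710
outer loop
vertex -1.588 -4.15 3.954
vertex -2.433 -1.918 4.469
vertex -2.862 -3.279 3.372
endloop
endfacet
facet normal -0.239 -0.756 -0.609
outer loop
vertex -2.862 -3.279 3.372
vertex -1.087 -3.822 3.351
vertex -1.588 -4.15 3.954
endloop
endfacet
facet normal 0.239 0.756 0.609
outer loop
vertex -1.159 -2.79 5.052
vertex -1.932 -1.59 3.866
vertex -2.433 -1.918 4.469
endloop
endfacet
facet normal 0.772 -0.528 0.353
outer loop
vertex -0.658 -2.461 4.448
vertex -1.159 -2.79 5.052
vertex -1.087 -3.822 3.351
endloop
endfacet
facet normal 0.238 0.756 0.610
outer loop
vertex -0.658 -2.461 4.448
vertex -1.932 -1.59 3.866
vertex -1.159 -2.79 5.052
endloop
endfacet
facet normal -0.772 0.528 -0.354
outer loop
vertex -2.433 -1.918 4.469
vertex -1.932 -1.59 3.866
vertex -2.862 -3.279 3.372
endloop
endfacet
facet normal -0.238 -0.756 -0.610
outer loop
vertex -2.361 -2.95 2.768
vertex -1.087 -3.822 3.351
vertex -2.862 -3.279 3.372
endloop
endfacet
facet normal -0.772 0.528 -0.353
outer loop
vertex -2.862 -3.279 3.372
vertex -1.932 -1.59 3.866
vertex -2.361 -2.95 2.768
endloop
endfacet
facet normal 0.589 0.386 -0.710
outer loop
vertex -2.361 -2.95 2.768
vertex -0.658 -2.461 4.448
vertex -1.087 -3.822 3.351
endloop
endfacet
facet normal 0.589 0.387 -0.710
outer loop
vertex -1.932 -1.59 3.866
vertex -0.658 -2.461 4.448
vertex -2.361 -2.95 2.768
endloop
endfacet

endsolid
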